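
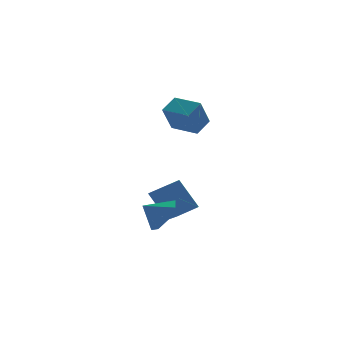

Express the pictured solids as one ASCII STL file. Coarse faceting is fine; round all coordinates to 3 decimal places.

solid 
facet normal -0.390 -0.340 0.856
outer loop
vertex 2.648 1.887 4.311
vertex 1.795 3.057 4.387
vertex 1.905 1.38 3.771
endloop
endfacet
facet normal 0.589 -0.807 -0.052
outer loop
vertex 2.505 1.903 2.453
vertex 2.648 1.887 4.311
vertex 1.905 1.38 3.771
endloop
endfacet
facet normal -0.389 -0.340 0.856
outer loop
vertex 1.905 1.38 3.771
vertex 1.795 3.057 4.387
vertex 1.051 2.549 3.847
endloop
endfacet
facet normal -0.708 -0.484 -0.514
outer loop
vertex 1.051 2.549 3.847
vertex 2.505 1.903 2.453
vertex 1.905 1.38 3.771
endloop
endfacet
facet normal 0.709 0.483 0.514
outer loop
vertex 2.648 1.887 4.311
vertex 2.395 3.58 3.069
vertex 1.795 3.057 4.387
endloop
endfacet
facet normal 0.589 -0.807 -0.052
outer loop
vertex 3.249 2.411 2.993
vertex 2.648 1.887 4.311
vertex 2.505 1.903 2.453
endloop
endfacet
facet normal 0.708 0.484 0.515
outer loop
vertex 3.249 2.411 2.993
vertex 2.395 3.58 3.069
vertex 2.648 1.887 4.311
endloop
endfacet
facet normal -0.589 0.807 0.052
outer loop
vertex 1.795 3.057 4.387
vertex 2.395 3.58 3.069
vertex 1.051 2.549 3.847
endloop
endfacet
facet normal -0.708 -0.483 -0.515
outer loop
vertex 1.652 3.073 2.529
vertex 2.505 1.903 2.453
vertex 1.051 2.549 3.847
endloop
endfacet
facet normal -0.589 0.807 0.052
outer loop
vertex 1.051 2.549 3.847
vertex 2.395 3.58 3.069
vertex 1.652 3.073 2.529
endloop
endfacet
facet normal 0.390 0.340 -0.856
outer loop
vertex 1.652 3.073 2.529
vertex 3.249 2.411 2.993
vertex 2.505 1.903 2.453
endloop
endfacet
facet normal 0.390 0.340 -0.856
outer loop
vertex 2.395 3.58 3.069
vertex 3.249 2.411 2.993
vertex 1.652 3.073 2.529
endloop
endfacet
facet normal -0.380 0.432 0.818
outer loop
vertex 0.615 1.815 -0.778
vertex 1.679 1.993 -0.378
vertex 0.661 3.521 -1.658
endloop
endfacet
facet normal -0.925 -0.154 -0.348
outer loop
vertex 1.341 2.747 -3.122
vertex 0.615 1.815 -0.778
vertex 0.661 3.521 -1.658
endloop
endfacet
facet normal -0.379 0.432 0.818
outer loop
vertex 0.661 3.521 -1.658
vertex 1.679 1.993 -0.378
vertex 1.725 3.698 -1.258
endloop
endfacet
facet normal 0.025 0.888 -0.458
outer loop
vertex 1.725 3.698 -1.258
vertex 1.341 2.747 -3.122
vertex 0.661 3.521 -1.658
endloop
endfacet
facet normal -0.024 -0.888 0.459
outer loop
vertex 0.615 1.815 -0.778
vertex 2.359 1.219 -1.842
vertex 1.679 1.993 -0.378
endloop
endfacet
facet normal -0.925 -0.155 -0.348
outer loop
vertex 1.295 1.042 -2.242
vertex 0.615 1.815 -0.778
vertex 1.341 2.747 -3.122
endloop
endfacet
facet normal -0.024 -0.889 0.458
outer loop
vertex 1.295 1.042 -2.242
vertex 2.359 1.219 -1.842
vertex 0.615 1.815 -0.778
endloop
endfacet
facet normal 0.925 0.155 0.348
outer loop
vertex 1.679 1.993 -0.378
vertex 2.359 1.219 -1.842
vertex 1.725 3.698 -1.258
endloop
endfacet
facet normal 0.024 0.889 -0.458
outer loop
vertex 2.405 2.925 -2.722
vertex 1.341 2.747 -3.122
vertex 1.725 3.698 -1.258
endloop
endfacet
facet normal 0.925 0.155 0.348
outer loop
vertex 1.725 3.698 -1.258
vertex 2.359 1.219 -1.842
vertex 2.405 2.925 -2.722
endloop
endfacet
facet normal 0.380 -0.432 -0.818
outer loop
vertex 2.405 2.925 -2.722
vertex 1.295 1.042 -2.242
vertex 1.341 2.747 -3.122
endloop
endfacet
facet normal 0.379 -0.432 -0.818
outer loop
vertex 2.359 1.219 -1.842
vertex 1.295 1.042 -2.242
vertex 2.405 2.925 -2.722
endloop
endfacet
facet normal 0.822 -0.125 -0.556
outer loop
vertex 1.02 0.4 -0.979
vertex 0.45 0.359 -1.812
vertex 0.911 1.096 -1.297
endloop
endfacet
facet normal -0.101 0.400 0.911
outer loop
vertex 1.02 0.4 -0.979
vertex 0.911 1.096 -1.297
vertex -0.47 0.501 -1.188
endloop
endfacet
facet normal 0.822 -0.126 -0.556
outer loop
vertex 0.911 1.096 -1.297
vertex 0.45 0.359 -1.812
vertex 0.532 1.361 -1.917
endloop
endfacet
facet normal -0.302 0.796 0.525
outer loop
vertex 0.911 1.096 -1.297
vertex 0.532 1.361 -1.917
vertex -0.47 0.501 -1.188
endloop
endfacet
facet normal 0.822 -0.126 -0.556
outer loop
vertex 0.532 1.361 -1.917
vertex 0.45 0.359 -1.812
vertex 0.105 1.039 -2.475
endloop
endfacet
facet normal -0.634 0.772 0.040
outer loop
vertex 0.532 1.361 -1.917
vertex 0.105 1.039 -2.475
vertex -0.47 0.501 -1.188
endloop
endfacet
facet normal 0.821 -0.126 -0.557
outer loop
vertex 0.105 1.039 -2.475
vertex 0.45 0.359 -1.812
vertex -0.12 0.319 -2.644
endloop
endfacet
facet normal -0.903 0.343 -0.260
outer loop
vertex 0.105 1.039 -2.475
vertex -0.12 0.319 -2.644
vertex -0.47 0.501 -1.188
endloop
endfacet
facet normal 0.821 -0.127 -0.556
outer loop
vertex -0.12 0.319 -2.644
vertex 0.45 0.359 -1.812
vertex -0.012 -0.377 -2.326
endloop
endfacet
facet normal -0.951 -0.238 -0.199
outer loop
vertex -0.12 0.319 -2.644
vertex -0.012 -0.377 -2.326
vertex -0.47 0.501 -1.188
endloop
endfacet
facet normal 0.821 -0.126 -0.557
outer loop
vertex -0.012 -0.377 -2.326
vertex 0.45 0.359 -1.812
vertex 0.368 -0.642 -1.706
endloop
endfacet
facet normal -0.749 -0.635 0.188
outer loop
vertex -0.012 -0.377 -2.326
vertex 0.368 -0.642 -1.706
vertex -0.47 0.501 -1.188
endloop
endfacet
facet normal 0.821 -0.126 -0.557
outer loop
vertex 0.368 -0.642 -1.706
vertex 0.45 0.359 -1.812
vertex 0.795 -0.32 -1.149
endloop
endfacet
facet normal -0.417 -0.611 0.673
outer loop
vertex 0.368 -0.642 -1.706
vertex 0.795 -0.32 -1.149
vertex -0.47 0.501 -1.188
endloop
endfacet
facet normal 0.822 -0.125 -0.556
outer loop
vertex 0.795 -0.32 -1.149
vertex 0.45 0.359 -1.812
vertex 1.02 0.4 -0.979
endloop
endfacet
facet normal -0.149 -0.183 0.972
outer loop
vertex 0.795 -0.32 -1.149
vertex 1.02 0.4 -0.979
vertex -0.47 0.501 -1.188
endloop
endfacet

endsolid


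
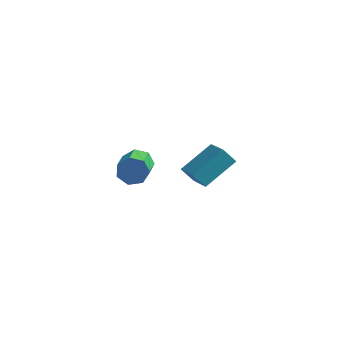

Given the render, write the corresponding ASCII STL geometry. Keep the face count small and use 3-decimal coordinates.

solid 
facet normal -0.652 0.661 -0.371
outer loop
vertex -0.103 1.141 -2.087
vertex 0.844 2.678 -1.015
vertex 0.505 1.306 -2.862
endloop
endfacet
facet normal -0.451 -0.732 -0.510
outer loop
vertex 1.556 0.242 -2.265
vertex -0.103 1.141 -2.087
vertex 0.505 1.306 -2.862
endloop
endfacet
facet normal -0.652 0.661 -0.371
outer loop
vertex 0.505 1.306 -2.862
vertex 0.844 2.678 -1.015
vertex 1.453 2.843 -1.79
endloop
endfacet
facet normal 0.609 0.166 -0.776
outer loop
vertex 1.453 2.843 -1.79
vertex 1.556 0.242 -2.265
vertex 0.505 1.306 -2.862
endloop
endfacet
facet normal -0.609 -0.166 0.776
outer loop
vertex -0.103 1.141 -2.087
vertex 1.895 1.614 -0.418
vertex 0.844 2.678 -1.015
endloop
endfacet
facet normal -0.451 -0.732 -0.511
outer loop
vertex 0.947 0.077 -1.49
vertex -0.103 1.141 -2.087
vertex 1.556 0.242 -2.265
endloop
endfacet
facet normal -0.609 -0.166 0.776
outer loop
vertex 0.947 0.077 -1.49
vertex 1.895 1.614 -0.418
vertex -0.103 1.141 -2.087
endloop
endfacet
facet normal 0.451 0.732 0.510
outer loop
vertex 0.844 2.678 -1.015
vertex 1.895 1.614 -0.418
vertex 1.453 2.843 -1.79
endloop
endfacet
facet normal 0.609 0.166 -0.776
outer loop
vertex 2.503 1.779 -1.193
vertex 1.556 0.242 -2.265
vertex 1.453 2.843 -1.79
endloop
endfacet
facet normal 0.452 0.732 0.510
outer loop
vertex 1.453 2.843 -1.79
vertex 1.895 1.614 -0.418
vertex 2.503 1.779 -1.193
endloop
endfacet
facet normal 0.652 -0.661 0.372
outer loop
vertex 2.503 1.779 -1.193
vertex 0.947 0.077 -1.49
vertex 1.556 0.242 -2.265
endloop
endfacet
facet normal 0.652 -0.661 0.371
outer loop
vertex 1.895 1.614 -0.418
vertex 0.947 0.077 -1.49
vertex 2.503 1.779 -1.193
endloop
endfacet
facet normal -0.284 0.871 -0.401
outer loop
vertex -0.225 -2.386 1.433
vertex -0.615 -2.769 0.877
vertex -0.871 -2.531 1.575
endloop
endfacet
facet normal 0.097 0.442 0.892
outer loop
vertex -0.225 -2.386 1.433
vertex -0.871 -2.531 1.575
vertex 0.386 -4.269 2.299
endloop
endfacet
facet normal 0.096 0.441 0.892
outer loop
vertex 0.386 -4.269 2.299
vertex -0.871 -2.531 1.575
vertex -0.26 -4.413 2.44
endloop
endfacet
facet normal 0.282 -0.872 0.401
outer loop
vertex 0.386 -4.269 2.299
vertex -0.26 -4.413 2.44
vertex -0.005 -4.651 1.743
endloop
endfacet
facet normal -0.283 0.871 -0.401
outer loop
vertex -0.871 -2.531 1.575
vertex -0.615 -2.769 0.877
vertex -1.324 -2.855 1.191
endloop
endfacet
facet normal -0.687 0.108 0.719
outer loop
vertex -0.871 -2.531 1.575
vertex -1.324 -2.855 1.191
vertex -0.26 -4.413 2.44
endloop
endfacet
facet normal -0.686 0.108 0.720
outer loop
vertex -0.26 -4.413 2.44
vertex -1.324 -2.855 1.191
vertex -0.714 -4.737 2.056
endloop
endfacet
facet normal 0.283 -0.871 0.401
outer loop
vertex -0.26 -4.413 2.44
vertex -0.714 -4.737 2.056
vertex -0.005 -4.651 1.743
endloop
endfacet
facet normal -0.283 0.872 -0.400
outer loop
vertex -1.324 -2.855 1.191
vertex -0.615 -2.769 0.877
vertex -1.244 -3.114 0.57
endloop
endfacet
facet normal -0.952 -0.306 0.005
outer loop
vertex -1.324 -2.855 1.191
vertex -1.244 -3.114 0.57
vertex -0.714 -4.737 2.056
endloop
endfacet
facet normal -0.952 -0.306 0.005
outer loop
vertex -0.714 -4.737 2.056
vertex -1.244 -3.114 0.57
vertex -0.634 -4.996 1.436
endloop
endfacet
facet normal 0.283 -0.872 0.401
outer loop
vertex -0.714 -4.737 2.056
vertex -0.634 -4.996 1.436
vertex -0.005 -4.651 1.743
endloop
endfacet
facet normal -0.283 0.872 -0.400
outer loop
vertex -1.244 -3.114 0.57
vertex -0.615 -2.769 0.877
vertex -0.69 -3.113 0.181
endloop
endfacet
facet normal -0.500 -0.490 -0.714
outer loop
vertex -1.244 -3.114 0.57
vertex -0.69 -3.113 0.181
vertex -0.634 -4.996 1.436
endloop
endfacet
facet normal -0.501 -0.490 -0.713
outer loop
vertex -0.634 -4.996 1.436
vertex -0.69 -3.113 0.181
vertex -0.08 -4.996 1.047
endloop
endfacet
facet normal 0.282 -0.871 0.402
outer loop
vertex -0.634 -4.996 1.436
vertex -0.08 -4.996 1.047
vertex -0.005 -4.651 1.743
endloop
endfacet
facet normal -0.283 0.872 -0.400
outer loop
vertex -0.69 -3.113 0.181
vertex -0.615 -2.769 0.877
vertex -0.08 -2.853 0.316
endloop
endfacet
facet normal 0.328 -0.305 -0.894
outer loop
vertex -0.69 -3.113 0.181
vertex -0.08 -2.853 0.316
vertex -0.08 -4.996 1.047
endloop
endfacet
facet normal 0.328 -0.305 -0.894
outer loop
vertex -0.08 -4.996 1.047
vertex -0.08 -2.853 0.316
vertex 0.53 -4.736 1.182
endloop
endfacet
facet normal 0.283 -0.871 0.401
outer loop
vertex -0.08 -4.996 1.047
vertex 0.53 -4.736 1.182
vertex -0.005 -4.651 1.743
endloop
endfacet
facet normal -0.283 0.872 -0.400
outer loop
vertex -0.08 -2.853 0.316
vertex -0.615 -2.769 0.877
vertex 0.127 -2.53 0.873
endloop
endfacet
facet normal 0.909 0.110 -0.402
outer loop
vertex -0.08 -2.853 0.316
vertex 0.127 -2.53 0.873
vertex 0.53 -4.736 1.182
endloop
endfacet
facet normal 0.909 0.110 -0.403
outer loop
vertex 0.53 -4.736 1.182
vertex 0.127 -2.53 0.873
vertex 0.738 -4.412 1.739
endloop
endfacet
facet normal 0.282 -0.871 0.401
outer loop
vertex 0.53 -4.736 1.182
vertex 0.738 -4.412 1.739
vertex -0.005 -4.651 1.743
endloop
endfacet
facet normal -0.283 0.871 -0.402
outer loop
vertex 0.127 -2.53 0.873
vertex -0.615 -2.769 0.877
vertex -0.225 -2.386 1.433
endloop
endfacet
facet normal 0.806 0.443 0.393
outer loop
vertex 0.127 -2.53 0.873
vertex -0.225 -2.386 1.433
vertex 0.738 -4.412 1.739
endloop
endfacet
facet normal 0.806 0.442 0.394
outer loop
vertex 0.738 -4.412 1.739
vertex -0.225 -2.386 1.433
vertex 0.386 -4.269 2.299
endloop
endfacet
facet normal 0.283 -0.872 0.400
outer loop
vertex 0.738 -4.412 1.739
vertex 0.386 -4.269 2.299
vertex -0.005 -4.651 1.743
endloop
endfacet

endsolid


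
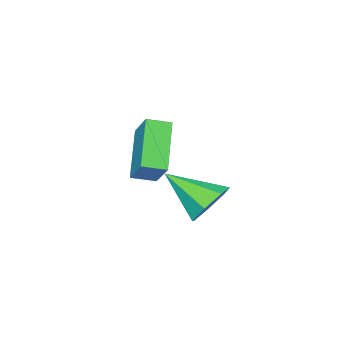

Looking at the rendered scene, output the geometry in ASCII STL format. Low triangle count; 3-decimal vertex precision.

solid 
facet normal -0.265 0.789 -0.555
outer loop
vertex 1.437 1.025 0.538
vertex 0.583 1.015 0.931
vertex 1.353 1.473 1.215
endloop
endfacet
facet normal 0.985 -0.062 0.163
outer loop
vertex 1.437 1.025 0.538
vertex 1.353 1.473 1.215
vertex 1.097 -0.515 2.009
endloop
endfacet
facet normal -0.264 0.788 -0.555
outer loop
vertex 1.353 1.473 1.215
vertex 0.583 1.015 0.931
vertex 0.689 1.576 1.677
endloop
endfacet
facet normal 0.579 0.237 0.780
outer loop
vertex 1.353 1.473 1.215
vertex 0.689 1.576 1.677
vertex 1.097 -0.515 2.009
endloop
endfacet
facet normal -0.265 0.788 -0.555
outer loop
vertex 0.689 1.576 1.677
vertex 0.583 1.015 0.931
vertex -0.055 1.256 1.578
endloop
endfacet
facet normal -0.181 0.120 0.976
outer loop
vertex 0.689 1.576 1.677
vertex -0.055 1.256 1.578
vertex 1.097 -0.515 2.009
endloop
endfacet
facet normal -0.266 0.788 -0.556
outer loop
vertex -0.055 1.256 1.578
vertex 0.583 1.015 0.931
vertex -0.318 0.754 0.992
endloop
endfacet
facet normal -0.727 -0.325 0.605
outer loop
vertex -0.055 1.256 1.578
vertex -0.318 0.754 0.992
vertex 1.097 -0.515 2.009
endloop
endfacet
facet normal -0.266 0.788 -0.556
outer loop
vertex -0.318 0.754 0.992
vertex 0.583 1.015 0.931
vertex 0.097 0.448 0.36
endloop
endfacet
facet normal -0.645 -0.762 -0.054
outer loop
vertex -0.318 0.754 0.992
vertex 0.097 0.448 0.36
vertex 1.097 -0.515 2.009
endloop
endfacet
facet normal -0.266 0.788 -0.556
outer loop
vertex 0.097 0.448 0.36
vertex 0.583 1.015 0.931
vertex 0.878 0.569 0.158
endloop
endfacet
facet normal 0.003 -0.863 -0.506
outer loop
vertex 0.097 0.448 0.36
vertex 0.878 0.569 0.158
vertex 1.097 -0.515 2.009
endloop
endfacet
facet normal -0.265 0.788 -0.556
outer loop
vertex 0.878 0.569 0.158
vertex 0.583 1.015 0.931
vertex 1.437 1.025 0.538
endloop
endfacet
facet normal 0.727 -0.551 -0.409
outer loop
vertex 0.878 0.569 0.158
vertex 1.437 1.025 0.538
vertex 1.097 -0.515 2.009
endloop
endfacet
facet normal -0.573 -0.459 0.679
outer loop
vertex -0.517 -2.971 3.187
vertex -1.221 -2.421 2.965
vertex -0.942 -3.917 2.188
endloop
endfacet
facet normal 0.765 -0.598 0.241
outer loop
vertex 0.301 -2.919 0.715
vertex -0.517 -2.971 3.187
vertex -0.942 -3.917 2.188
endloop
endfacet
facet normal -0.573 -0.459 0.679
outer loop
vertex -0.942 -3.917 2.188
vertex -1.221 -2.421 2.965
vertex -1.646 -3.367 1.966
endloop
endfacet
facet normal -0.295 -0.657 -0.694
outer loop
vertex -1.646 -3.367 1.966
vertex 0.301 -2.919 0.715
vertex -0.942 -3.917 2.188
endloop
endfacet
facet normal 0.295 0.657 0.694
outer loop
vertex -0.517 -2.971 3.187
vertex 0.022 -1.423 1.492
vertex -1.221 -2.421 2.965
endloop
endfacet
facet normal 0.765 -0.598 0.241
outer loop
vertex 0.726 -1.973 1.714
vertex -0.517 -2.971 3.187
vertex 0.301 -2.919 0.715
endloop
endfacet
facet normal 0.295 0.657 0.694
outer loop
vertex 0.726 -1.973 1.714
vertex 0.022 -1.423 1.492
vertex -0.517 -2.971 3.187
endloop
endfacet
facet normal -0.765 0.598 -0.241
outer loop
vertex -1.221 -2.421 2.965
vertex 0.022 -1.423 1.492
vertex -1.646 -3.367 1.966
endloop
endfacet
facet normal -0.295 -0.657 -0.694
outer loop
vertex -0.403 -2.369 0.493
vertex 0.301 -2.919 0.715
vertex -1.646 -3.367 1.966
endloop
endfacet
facet normal -0.765 0.598 -0.241
outer loop
vertex -1.646 -3.367 1.966
vertex 0.022 -1.423 1.492
vertex -0.403 -2.369 0.493
endloop
endfacet
facet normal 0.573 0.459 -0.679
outer loop
vertex -0.403 -2.369 0.493
vertex 0.726 -1.973 1.714
vertex 0.301 -2.919 0.715
endloop
endfacet
facet normal 0.573 0.459 -0.679
outer loop
vertex 0.022 -1.423 1.492
vertex 0.726 -1.973 1.714
vertex -0.403 -2.369 0.493
endloop
endfacet

endsolid


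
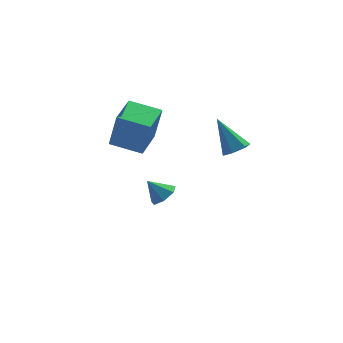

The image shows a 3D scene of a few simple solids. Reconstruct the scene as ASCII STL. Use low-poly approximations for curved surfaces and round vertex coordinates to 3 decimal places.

solid 
facet normal -0.831 0.517 0.205
outer loop
vertex -3.33 2.801 3.147
vertex -2.391 4.301 3.168
vertex -3.652 3.028 1.268
endloop
endfacet
facet normal -0.531 -0.847 -0.011
outer loop
vertex -2.289 2.179 0.932
vertex -3.33 2.801 3.147
vertex -3.652 3.028 1.268
endloop
endfacet
facet normal -0.831 0.518 0.204
outer loop
vertex -3.652 3.028 1.268
vertex -2.391 4.301 3.168
vertex -2.712 4.528 1.288
endloop
endfacet
facet normal -0.168 0.118 -0.979
outer loop
vertex -2.712 4.528 1.288
vertex -2.289 2.179 0.932
vertex -3.652 3.028 1.268
endloop
endfacet
facet normal 0.167 -0.119 0.979
outer loop
vertex -3.33 2.801 3.147
vertex -1.028 3.452 2.832
vertex -2.391 4.301 3.168
endloop
endfacet
facet normal -0.531 -0.847 -0.012
outer loop
vertex -1.968 1.952 2.812
vertex -3.33 2.801 3.147
vertex -2.289 2.179 0.932
endloop
endfacet
facet normal 0.167 -0.118 0.979
outer loop
vertex -1.968 1.952 2.812
vertex -1.028 3.452 2.832
vertex -3.33 2.801 3.147
endloop
endfacet
facet normal 0.531 0.847 0.012
outer loop
vertex -2.391 4.301 3.168
vertex -1.028 3.452 2.832
vertex -2.712 4.528 1.288
endloop
endfacet
facet normal -0.167 0.118 -0.979
outer loop
vertex -1.35 3.679 0.953
vertex -2.289 2.179 0.932
vertex -2.712 4.528 1.288
endloop
endfacet
facet normal 0.531 0.847 0.011
outer loop
vertex -2.712 4.528 1.288
vertex -1.028 3.452 2.832
vertex -1.35 3.679 0.953
endloop
endfacet
facet normal 0.831 -0.517 -0.204
outer loop
vertex -1.35 3.679 0.953
vertex -1.968 1.952 2.812
vertex -2.289 2.179 0.932
endloop
endfacet
facet normal 0.831 -0.518 -0.205
outer loop
vertex -1.028 3.452 2.832
vertex -1.968 1.952 2.812
vertex -1.35 3.679 0.953
endloop
endfacet
facet normal 0.588 -0.293 -0.754
outer loop
vertex -0.586 3.15 -2.764
vertex -0.94 3.636 -3.229
vertex -0.327 3.755 -2.797
endloop
endfacet
facet normal 0.320 -0.086 0.944
outer loop
vertex -0.586 3.15 -2.764
vertex -0.327 3.755 -2.797
vertex -1.64 3.984 -2.331
endloop
endfacet
facet normal 0.588 -0.293 -0.754
outer loop
vertex -0.327 3.755 -2.797
vertex -0.94 3.636 -3.229
vertex -0.529 4.27 -3.155
endloop
endfacet
facet normal 0.356 0.623 0.696
outer loop
vertex -0.327 3.755 -2.797
vertex -0.529 4.27 -3.155
vertex -1.64 3.984 -2.331
endloop
endfacet
facet normal 0.588 -0.293 -0.754
outer loop
vertex -0.529 4.27 -3.155
vertex -0.94 3.636 -3.229
vertex -1.041 4.308 -3.569
endloop
endfacet
facet normal -0.096 0.973 0.208
outer loop
vertex -0.529 4.27 -3.155
vertex -1.041 4.308 -3.569
vertex -1.64 3.984 -2.331
endloop
endfacet
facet normal 0.586 -0.294 -0.755
outer loop
vertex -1.041 4.308 -3.569
vertex -0.94 3.636 -3.229
vertex -1.478 3.839 -3.726
endloop
endfacet
facet normal -0.697 0.701 -0.154
outer loop
vertex -1.041 4.308 -3.569
vertex -1.478 3.839 -3.726
vertex -1.64 3.984 -2.331
endloop
endfacet
facet normal 0.587 -0.293 -0.755
outer loop
vertex -1.478 3.839 -3.726
vertex -0.94 3.636 -3.229
vertex -1.509 3.217 -3.509
endloop
endfacet
facet normal -0.993 0.009 -0.116
outer loop
vertex -1.478 3.839 -3.726
vertex -1.509 3.217 -3.509
vertex -1.64 3.984 -2.331
endloop
endfacet
facet normal 0.587 -0.294 -0.754
outer loop
vertex -1.509 3.217 -3.509
vertex -0.94 3.636 -3.229
vertex -1.113 2.91 -3.081
endloop
endfacet
facet normal -0.763 -0.578 0.291
outer loop
vertex -1.509 3.217 -3.509
vertex -1.113 2.91 -3.081
vertex -1.64 3.984 -2.331
endloop
endfacet
facet normal 0.587 -0.294 -0.754
outer loop
vertex -1.113 2.91 -3.081
vertex -0.94 3.636 -3.229
vertex -0.586 3.15 -2.764
endloop
endfacet
facet normal -0.177 -0.620 0.764
outer loop
vertex -1.113 2.91 -3.081
vertex -0.586 3.15 -2.764
vertex -1.64 3.984 -2.331
endloop
endfacet
facet normal 0.328 -0.524 -0.785
outer loop
vertex 1.581 -1.047 2.817
vertex 1.304 -0.581 2.39
vertex 1.953 -0.504 2.61
endloop
endfacet
facet normal 0.642 -0.153 0.751
outer loop
vertex 1.581 -1.047 2.817
vertex 1.953 -0.504 2.61
vertex 0.676 0.421 3.89
endloop
endfacet
facet normal 0.328 -0.524 -0.785
outer loop
vertex 1.953 -0.504 2.61
vertex 1.304 -0.581 2.39
vertex 1.676 -0.038 2.183
endloop
endfacet
facet normal 0.718 0.652 0.245
outer loop
vertex 1.953 -0.504 2.61
vertex 1.676 -0.038 2.183
vertex 0.676 0.421 3.89
endloop
endfacet
facet normal 0.328 -0.524 -0.786
outer loop
vertex 1.676 -0.038 2.183
vertex 1.304 -0.581 2.39
vertex 1.026 -0.115 1.963
endloop
endfacet
facet normal -0.022 0.962 -0.272
outer loop
vertex 1.676 -0.038 2.183
vertex 1.026 -0.115 1.963
vertex 0.676 0.421 3.89
endloop
endfacet
facet normal 0.328 -0.524 -0.786
outer loop
vertex 1.026 -0.115 1.963
vertex 1.304 -0.581 2.39
vertex 0.654 -0.658 2.17
endloop
endfacet
facet normal -0.838 0.467 -0.282
outer loop
vertex 1.026 -0.115 1.963
vertex 0.654 -0.658 2.17
vertex 0.676 0.421 3.89
endloop
endfacet
facet normal 0.328 -0.525 -0.785
outer loop
vertex 0.654 -0.658 2.17
vertex 1.304 -0.581 2.39
vertex 0.931 -1.124 2.597
endloop
endfacet
facet normal -0.914 -0.338 0.224
outer loop
vertex 0.654 -0.658 2.17
vertex 0.931 -1.124 2.597
vertex 0.676 0.421 3.89
endloop
endfacet
facet normal 0.328 -0.525 -0.785
outer loop
vertex 0.931 -1.124 2.597
vertex 1.304 -0.581 2.39
vertex 1.581 -1.047 2.817
endloop
endfacet
facet normal -0.174 -0.649 0.741
outer loop
vertex 0.931 -1.124 2.597
vertex 1.581 -1.047 2.817
vertex 0.676 0.421 3.89
endloop
endfacet

endsolid


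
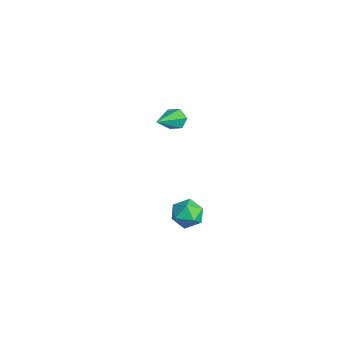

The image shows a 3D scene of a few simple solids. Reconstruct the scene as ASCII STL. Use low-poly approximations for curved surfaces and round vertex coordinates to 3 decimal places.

solid 
facet normal -0.603 0.588 -0.538
outer loop
vertex -1.625 3.568 1.171
vertex -2.08 3.384 1.48
vertex -1.781 3.849 1.653
endloop
endfacet
facet normal 0.869 0.494 -0.007
outer loop
vertex -1.625 3.568 1.171
vertex -1.781 3.849 1.653
vertex -0.8 2.136 2.62
endloop
endfacet
facet normal -0.604 0.588 -0.537
outer loop
vertex -1.781 3.849 1.653
vertex -2.08 3.384 1.48
vertex -2.236 3.665 1.963
endloop
endfacet
facet normal 0.279 0.588 0.759
outer loop
vertex -1.781 3.849 1.653
vertex -2.236 3.665 1.963
vertex -0.8 2.136 2.62
endloop
endfacet
facet normal -0.604 0.588 -0.537
outer loop
vertex -2.236 3.665 1.963
vertex -2.08 3.384 1.48
vertex -2.535 3.199 1.789
endloop
endfacet
facet normal -0.453 -0.042 0.891
outer loop
vertex -2.236 3.665 1.963
vertex -2.535 3.199 1.789
vertex -0.8 2.136 2.62
endloop
endfacet
facet normal -0.604 0.588 -0.537
outer loop
vertex -2.535 3.199 1.789
vertex -2.08 3.384 1.48
vertex -2.379 2.918 1.306
endloop
endfacet
facet normal -0.591 -0.766 0.255
outer loop
vertex -2.535 3.199 1.789
vertex -2.379 2.918 1.306
vertex -0.8 2.136 2.62
endloop
endfacet
facet normal -0.603 0.588 -0.538
outer loop
vertex -2.379 2.918 1.306
vertex -2.08 3.384 1.48
vertex -1.924 3.102 0.997
endloop
endfacet
facet normal 0.000 -0.859 -0.512
outer loop
vertex -2.379 2.918 1.306
vertex -1.924 3.102 0.997
vertex -0.8 2.136 2.62
endloop
endfacet
facet normal -0.603 0.588 -0.538
outer loop
vertex -1.924 3.102 0.997
vertex -2.08 3.384 1.48
vertex -1.625 3.568 1.171
endloop
endfacet
facet normal 0.731 -0.229 -0.643
outer loop
vertex -1.924 3.102 0.997
vertex -1.625 3.568 1.171
vertex -0.8 2.136 2.62
endloop
endfacet
facet normal 0.161 0.980 -0.114
outer loop
vertex -0.158 3.992 -4.356
vertex -0.948 4.146 -4.148
vertex -0.361 4.118 -3.561
endloop
endfacet
facet normal 0.757 0.647 0.091
outer loop
vertex -0.158 3.992 -4.356
vertex -0.361 4.118 -3.561
vertex 0.176 3.518 -3.762
endloop
endfacet
facet normal 0.907 0.145 -0.395
outer loop
vertex -0.158 3.992 -4.356
vertex 0.176 3.518 -3.762
vertex -0.079 3.174 -4.474
endloop
endfacet
facet normal 0.404 0.169 -0.899
outer loop
vertex -0.158 3.992 -4.356
vertex -0.079 3.174 -4.474
vertex -0.773 3.562 -4.713
endloop
endfacet
facet normal -0.058 0.685 -0.726
outer loop
vertex -0.158 3.992 -4.356
vertex -0.773 3.562 -4.713
vertex -0.948 4.146 -4.148
endloop
endfacet
facet normal 0.625 0.321 0.712
outer loop
vertex 0.176 3.518 -3.762
vertex -0.361 4.118 -3.561
vertex -0.407 3.378 -3.187
endloop
endfacet
facet normal -0.340 0.860 0.381
outer loop
vertex -0.361 4.118 -3.561
vertex -0.948 4.146 -4.148
vertex -1.101 3.766 -3.426
endloop
endfacet
facet normal -0.694 0.383 -0.610
outer loop
vertex -0.948 4.146 -4.148
vertex -0.773 3.562 -4.713
vertex -1.356 3.422 -4.138
endloop
endfacet
facet normal 0.053 -0.453 -0.890
outer loop
vertex -0.773 3.562 -4.713
vertex -0.079 3.174 -4.474
vertex -0.819 2.822 -4.339
endloop
endfacet
facet normal 0.868 -0.490 -0.074
outer loop
vertex -0.079 3.174 -4.474
vertex 0.176 3.518 -3.762
vertex -0.232 2.794 -3.752
endloop
endfacet
facet normal -0.404 -0.169 0.899
outer loop
vertex -1.022 2.948 -3.544
vertex -0.407 3.378 -3.187
vertex -1.101 3.766 -3.426
endloop
endfacet
facet normal -0.907 -0.145 0.395
outer loop
vertex -1.022 2.948 -3.544
vertex -1.101 3.766 -3.426
vertex -1.356 3.422 -4.138
endloop
endfacet
facet normal -0.757 -0.647 -0.091
outer loop
vertex -1.022 2.948 -3.544
vertex -1.356 3.422 -4.138
vertex -0.819 2.822 -4.339
endloop
endfacet
facet normal -0.161 -0.980 0.114
outer loop
vertex -1.022 2.948 -3.544
vertex -0.819 2.822 -4.339
vertex -0.232 2.794 -3.752
endloop
endfacet
facet normal 0.058 -0.685 0.726
outer loop
vertex -1.022 2.948 -3.544
vertex -0.232 2.794 -3.752
vertex -0.407 3.378 -3.187
endloop
endfacet
facet normal -0.053 0.453 0.890
outer loop
vertex -1.101 3.766 -3.426
vertex -0.407 3.378 -3.187
vertex -0.361 4.118 -3.561
endloop
endfacet
facet normal -0.868 0.490 0.074
outer loop
vertex -1.356 3.422 -4.138
vertex -1.101 3.766 -3.426
vertex -0.948 4.146 -4.148
endloop
endfacet
facet normal -0.625 -0.321 -0.712
outer loop
vertex -0.819 2.822 -4.339
vertex -1.356 3.422 -4.138
vertex -0.773 3.562 -4.713
endloop
endfacet
facet normal 0.340 -0.860 -0.381
outer loop
vertex -0.232 2.794 -3.752
vertex -0.819 2.822 -4.339
vertex -0.079 3.174 -4.474
endloop
endfacet
facet normal 0.694 -0.383 0.610
outer loop
vertex -0.407 3.378 -3.187
vertex -0.232 2.794 -3.752
vertex 0.176 3.518 -3.762
endloop
endfacet

endsolid


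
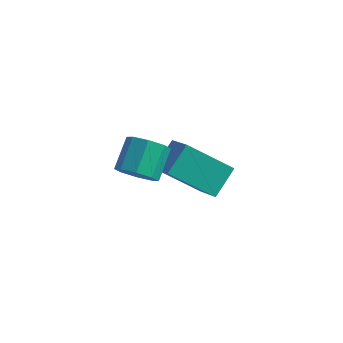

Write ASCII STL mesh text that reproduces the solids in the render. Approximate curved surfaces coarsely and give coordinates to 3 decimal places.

solid 
facet normal -0.595 0.557 -0.580
outer loop
vertex 2.781 3.694 0.774
vertex 4.376 4.199 -0.377
vertex 2.551 2.632 -0.011
endloop
endfacet
facet normal -0.786 -0.249 0.567
outer loop
vertex 3.544 1.701 0.957
vertex 2.781 3.694 0.774
vertex 2.551 2.632 -0.011
endloop
endfacet
facet normal -0.595 0.557 -0.580
outer loop
vertex 2.551 2.632 -0.011
vertex 4.376 4.199 -0.377
vertex 4.146 3.137 -1.162
endloop
endfacet
facet normal -0.172 -0.792 -0.586
outer loop
vertex 4.146 3.137 -1.162
vertex 3.544 1.701 0.957
vertex 2.551 2.632 -0.011
endloop
endfacet
facet normal 0.172 0.792 0.586
outer loop
vertex 2.781 3.694 0.774
vertex 5.369 3.268 0.591
vertex 4.376 4.199 -0.377
endloop
endfacet
facet normal -0.786 -0.249 0.567
outer loop
vertex 3.774 2.763 1.742
vertex 2.781 3.694 0.774
vertex 3.544 1.701 0.957
endloop
endfacet
facet normal 0.172 0.792 0.586
outer loop
vertex 3.774 2.763 1.742
vertex 5.369 3.268 0.591
vertex 2.781 3.694 0.774
endloop
endfacet
facet normal 0.786 0.249 -0.567
outer loop
vertex 4.376 4.199 -0.377
vertex 5.369 3.268 0.591
vertex 4.146 3.137 -1.162
endloop
endfacet
facet normal -0.172 -0.792 -0.586
outer loop
vertex 5.139 2.206 -0.194
vertex 3.544 1.701 0.957
vertex 4.146 3.137 -1.162
endloop
endfacet
facet normal 0.786 0.249 -0.567
outer loop
vertex 4.146 3.137 -1.162
vertex 5.369 3.268 0.591
vertex 5.139 2.206 -0.194
endloop
endfacet
facet normal 0.595 -0.557 0.580
outer loop
vertex 5.139 2.206 -0.194
vertex 3.774 2.763 1.742
vertex 3.544 1.701 0.957
endloop
endfacet
facet normal 0.595 -0.557 0.580
outer loop
vertex 5.369 3.268 0.591
vertex 3.774 2.763 1.742
vertex 5.139 2.206 -0.194
endloop
endfacet
facet normal 0.043 -0.807 -0.588
outer loop
vertex 4.259 -0.991 3.503
vertex 3.588 -0.793 3.182
vertex 4.329 -0.644 3.032
endloop
endfacet
facet normal 0.992 -0.035 0.121
outer loop
vertex 4.259 -0.991 3.503
vertex 4.329 -0.644 3.032
vertex 4.202 0.074 4.28
endloop
endfacet
facet normal 0.992 -0.035 0.121
outer loop
vertex 4.202 0.074 4.28
vertex 4.329 -0.644 3.032
vertex 4.272 0.421 3.809
endloop
endfacet
facet normal -0.043 0.807 0.588
outer loop
vertex 4.202 0.074 4.28
vertex 4.272 0.421 3.809
vertex 3.532 0.273 3.958
endloop
endfacet
facet normal 0.043 -0.807 -0.589
outer loop
vertex 4.329 -0.644 3.032
vertex 3.588 -0.793 3.182
vertex 3.965 -0.384 2.649
endloop
endfacet
facet normal 0.785 0.392 -0.480
outer loop
vertex 4.329 -0.644 3.032
vertex 3.965 -0.384 2.649
vertex 4.272 0.421 3.809
endloop
endfacet
facet normal 0.785 0.392 -0.480
outer loop
vertex 4.272 0.421 3.809
vertex 3.965 -0.384 2.649
vertex 3.908 0.682 3.426
endloop
endfacet
facet normal -0.042 0.806 0.590
outer loop
vertex 4.272 0.421 3.809
vertex 3.908 0.682 3.426
vertex 3.532 0.273 3.958
endloop
endfacet
facet normal 0.044 -0.807 -0.589
outer loop
vertex 3.965 -0.384 2.649
vertex 3.588 -0.793 3.182
vertex 3.381 -0.363 2.577
endloop
endfacet
facet normal 0.120 0.589 -0.799
outer loop
vertex 3.965 -0.384 2.649
vertex 3.381 -0.363 2.577
vertex 3.908 0.682 3.426
endloop
endfacet
facet normal 0.119 0.589 -0.799
outer loop
vertex 3.908 0.682 3.426
vertex 3.381 -0.363 2.577
vertex 3.324 0.702 3.354
endloop
endfacet
facet normal -0.045 0.807 0.589
outer loop
vertex 3.908 0.682 3.426
vertex 3.324 0.702 3.354
vertex 3.532 0.273 3.958
endloop
endfacet
facet normal 0.043 -0.807 -0.589
outer loop
vertex 3.381 -0.363 2.577
vertex 3.588 -0.793 3.182
vertex 2.918 -0.594 2.86
endloop
endfacet
facet normal -0.618 0.442 -0.651
outer loop
vertex 3.381 -0.363 2.577
vertex 2.918 -0.594 2.86
vertex 3.324 0.702 3.354
endloop
endfacet
facet normal -0.618 0.442 -0.651
outer loop
vertex 3.324 0.702 3.354
vertex 2.918 -0.594 2.86
vertex 2.861 0.471 3.637
endloop
endfacet
facet normal -0.043 0.807 0.588
outer loop
vertex 3.324 0.702 3.354
vertex 2.861 0.471 3.637
vertex 3.532 0.273 3.958
endloop
endfacet
facet normal 0.043 -0.807 -0.588
outer loop
vertex 2.918 -0.594 2.86
vertex 3.588 -0.793 3.182
vertex 2.848 -0.941 3.331
endloop
endfacet
facet normal -0.992 0.035 -0.121
outer loop
vertex 2.918 -0.594 2.86
vertex 2.848 -0.941 3.331
vertex 2.861 0.471 3.637
endloop
endfacet
facet normal -0.992 0.035 -0.121
outer loop
vertex 2.861 0.471 3.637
vertex 2.848 -0.941 3.331
vertex 2.791 0.124 4.108
endloop
endfacet
facet normal -0.043 0.807 0.588
outer loop
vertex 2.861 0.471 3.637
vertex 2.791 0.124 4.108
vertex 3.532 0.273 3.958
endloop
endfacet
facet normal 0.042 -0.806 -0.590
outer loop
vertex 2.848 -0.941 3.331
vertex 3.588 -0.793 3.182
vertex 3.212 -1.202 3.714
endloop
endfacet
facet normal -0.785 -0.392 0.479
outer loop
vertex 2.848 -0.941 3.331
vertex 3.212 -1.202 3.714
vertex 2.791 0.124 4.108
endloop
endfacet
facet normal -0.785 -0.392 0.480
outer loop
vertex 2.791 0.124 4.108
vertex 3.212 -1.202 3.714
vertex 3.155 -0.136 4.491
endloop
endfacet
facet normal -0.043 0.807 0.589
outer loop
vertex 2.791 0.124 4.108
vertex 3.155 -0.136 4.491
vertex 3.532 0.273 3.958
endloop
endfacet
facet normal 0.045 -0.807 -0.589
outer loop
vertex 3.212 -1.202 3.714
vertex 3.588 -0.793 3.182
vertex 3.796 -1.222 3.786
endloop
endfacet
facet normal -0.119 -0.589 0.799
outer loop
vertex 3.212 -1.202 3.714
vertex 3.796 -1.222 3.786
vertex 3.155 -0.136 4.491
endloop
endfacet
facet normal -0.120 -0.589 0.799
outer loop
vertex 3.155 -0.136 4.491
vertex 3.796 -1.222 3.786
vertex 3.739 -0.157 4.563
endloop
endfacet
facet normal -0.044 0.807 0.589
outer loop
vertex 3.155 -0.136 4.491
vertex 3.739 -0.157 4.563
vertex 3.532 0.273 3.958
endloop
endfacet
facet normal 0.043 -0.807 -0.588
outer loop
vertex 3.796 -1.222 3.786
vertex 3.588 -0.793 3.182
vertex 4.259 -0.991 3.503
endloop
endfacet
facet normal 0.618 -0.442 0.651
outer loop
vertex 3.796 -1.222 3.786
vertex 4.259 -0.991 3.503
vertex 3.739 -0.157 4.563
endloop
endfacet
facet normal 0.618 -0.442 0.651
outer loop
vertex 3.739 -0.157 4.563
vertex 4.259 -0.991 3.503
vertex 4.202 0.074 4.28
endloop
endfacet
facet normal -0.043 0.807 0.589
outer loop
vertex 3.739 -0.157 4.563
vertex 4.202 0.074 4.28
vertex 3.532 0.273 3.958
endloop
endfacet

endsolid


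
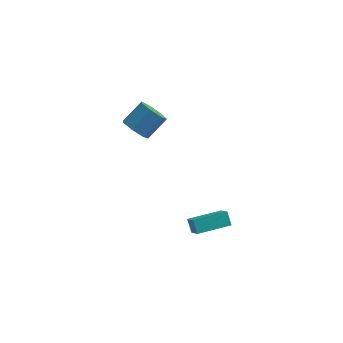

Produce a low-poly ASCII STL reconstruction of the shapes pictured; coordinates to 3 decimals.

solid 
facet normal -0.548 -0.548 -0.632
outer loop
vertex -3.192 2.449 1.072
vertex -3.791 3.19 0.949
vertex -2.999 2.971 0.452
endloop
endfacet
facet normal 0.804 -0.554 -0.216
outer loop
vertex -3.192 2.449 1.072
vertex -2.999 2.971 0.452
vertex -2.271 3.37 2.133
endloop
endfacet
facet normal 0.804 -0.554 -0.216
outer loop
vertex -2.271 3.37 2.133
vertex -2.999 2.971 0.452
vertex -2.078 3.892 1.513
endloop
endfacet
facet normal 0.549 0.548 0.632
outer loop
vertex -2.271 3.37 2.133
vertex -2.078 3.892 1.513
vertex -2.869 4.11 2.011
endloop
endfacet
facet normal -0.548 -0.548 -0.632
outer loop
vertex -2.999 2.971 0.452
vertex -3.791 3.19 0.949
vertex -3.402 3.658 0.206
endloop
endfacet
facet normal 0.682 0.144 -0.717
outer loop
vertex -2.999 2.971 0.452
vertex -3.402 3.658 0.206
vertex -2.078 3.892 1.513
endloop
endfacet
facet normal 0.682 0.145 -0.717
outer loop
vertex -2.078 3.892 1.513
vertex -3.402 3.658 0.206
vertex -2.481 4.578 1.268
endloop
endfacet
facet normal 0.549 0.548 0.632
outer loop
vertex -2.078 3.892 1.513
vertex -2.481 4.578 1.268
vertex -2.869 4.11 2.011
endloop
endfacet
facet normal -0.548 -0.548 -0.632
outer loop
vertex -3.402 3.658 0.206
vertex -3.791 3.19 0.949
vertex -4.098 3.992 0.52
endloop
endfacet
facet normal 0.047 0.734 -0.677
outer loop
vertex -3.402 3.658 0.206
vertex -4.098 3.992 0.52
vertex -2.481 4.578 1.268
endloop
endfacet
facet normal 0.047 0.734 -0.677
outer loop
vertex -2.481 4.578 1.268
vertex -4.098 3.992 0.52
vertex -3.177 4.912 1.582
endloop
endfacet
facet normal 0.548 0.548 0.632
outer loop
vertex -2.481 4.578 1.268
vertex -3.177 4.912 1.582
vertex -2.869 4.11 2.011
endloop
endfacet
facet normal -0.548 -0.548 -0.632
outer loop
vertex -4.098 3.992 0.52
vertex -3.791 3.19 0.949
vertex -4.562 3.722 1.157
endloop
endfacet
facet normal -0.624 0.771 -0.127
outer loop
vertex -4.098 3.992 0.52
vertex -4.562 3.722 1.157
vertex -3.177 4.912 1.582
endloop
endfacet
facet normal -0.624 0.771 -0.127
outer loop
vertex -3.177 4.912 1.582
vertex -4.562 3.722 1.157
vertex -3.641 4.642 2.219
endloop
endfacet
facet normal 0.548 0.548 0.632
outer loop
vertex -3.177 4.912 1.582
vertex -3.641 4.642 2.219
vertex -2.869 4.11 2.011
endloop
endfacet
facet normal -0.548 -0.548 -0.632
outer loop
vertex -4.562 3.722 1.157
vertex -3.791 3.19 0.949
vertex -4.445 3.051 1.637
endloop
endfacet
facet normal -0.824 0.227 0.518
outer loop
vertex -4.562 3.722 1.157
vertex -4.445 3.051 1.637
vertex -3.641 4.642 2.219
endloop
endfacet
facet normal -0.825 0.227 0.518
outer loop
vertex -3.641 4.642 2.219
vertex -4.445 3.051 1.637
vertex -3.524 3.972 2.699
endloop
endfacet
facet normal 0.548 0.548 0.632
outer loop
vertex -3.641 4.642 2.219
vertex -3.524 3.972 2.699
vertex -2.869 4.11 2.011
endloop
endfacet
facet normal -0.548 -0.548 -0.632
outer loop
vertex -4.445 3.051 1.637
vertex -3.791 3.19 0.949
vertex -3.836 2.485 1.599
endloop
endfacet
facet normal -0.405 -0.487 0.774
outer loop
vertex -4.445 3.051 1.637
vertex -3.836 2.485 1.599
vertex -3.524 3.972 2.699
endloop
endfacet
facet normal -0.405 -0.487 0.774
outer loop
vertex -3.524 3.972 2.699
vertex -3.836 2.485 1.599
vertex -2.915 3.405 2.661
endloop
endfacet
facet normal 0.549 0.547 0.632
outer loop
vertex -3.524 3.972 2.699
vertex -2.915 3.405 2.661
vertex -2.869 4.11 2.011
endloop
endfacet
facet normal -0.548 -0.548 -0.632
outer loop
vertex -3.836 2.485 1.599
vertex -3.791 3.19 0.949
vertex -3.192 2.449 1.072
endloop
endfacet
facet normal 0.319 -0.836 0.447
outer loop
vertex -3.836 2.485 1.599
vertex -3.192 2.449 1.072
vertex -2.915 3.405 2.661
endloop
endfacet
facet normal 0.321 -0.835 0.447
outer loop
vertex -2.915 3.405 2.661
vertex -3.192 2.449 1.072
vertex -2.271 3.37 2.133
endloop
endfacet
facet normal 0.548 0.547 0.632
outer loop
vertex -2.915 3.405 2.661
vertex -2.271 3.37 2.133
vertex -2.869 4.11 2.011
endloop
endfacet
facet normal -0.872 -0.487 -0.036
outer loop
vertex 0.931 -4.378 -0.308
vertex 0.621 -3.871 0.341
vertex 0.477 -3.499 -1.211
endloop
endfacet
facet normal 0.352 -0.576 -0.738
outer loop
vertex 2.179 -2.549 -1.141
vertex 0.931 -4.378 -0.308
vertex 0.477 -3.499 -1.211
endloop
endfacet
facet normal -0.873 -0.486 -0.036
outer loop
vertex 0.477 -3.499 -1.211
vertex 0.621 -3.871 0.341
vertex 0.168 -2.992 -0.562
endloop
endfacet
facet normal -0.339 0.656 -0.674
outer loop
vertex 0.168 -2.992 -0.562
vertex 2.179 -2.549 -1.141
vertex 0.477 -3.499 -1.211
endloop
endfacet
facet normal 0.339 -0.656 0.674
outer loop
vertex 0.931 -4.378 -0.308
vertex 2.323 -2.921 0.411
vertex 0.621 -3.871 0.341
endloop
endfacet
facet normal 0.352 -0.576 -0.738
outer loop
vertex 2.632 -3.428 -0.238
vertex 0.931 -4.378 -0.308
vertex 2.179 -2.549 -1.141
endloop
endfacet
facet normal 0.339 -0.656 0.674
outer loop
vertex 2.632 -3.428 -0.238
vertex 2.323 -2.921 0.411
vertex 0.931 -4.378 -0.308
endloop
endfacet
facet normal -0.352 0.576 0.738
outer loop
vertex 0.621 -3.871 0.341
vertex 2.323 -2.921 0.411
vertex 0.168 -2.992 -0.562
endloop
endfacet
facet normal -0.339 0.656 -0.674
outer loop
vertex 1.869 -2.042 -0.492
vertex 2.179 -2.549 -1.141
vertex 0.168 -2.992 -0.562
endloop
endfacet
facet normal -0.352 0.576 0.738
outer loop
vertex 0.168 -2.992 -0.562
vertex 2.323 -2.921 0.411
vertex 1.869 -2.042 -0.492
endloop
endfacet
facet normal 0.873 0.487 0.036
outer loop
vertex 1.869 -2.042 -0.492
vertex 2.632 -3.428 -0.238
vertex 2.179 -2.549 -1.141
endloop
endfacet
facet normal 0.873 0.487 0.035
outer loop
vertex 2.323 -2.921 0.411
vertex 2.632 -3.428 -0.238
vertex 1.869 -2.042 -0.492
endloop
endfacet

endsolid


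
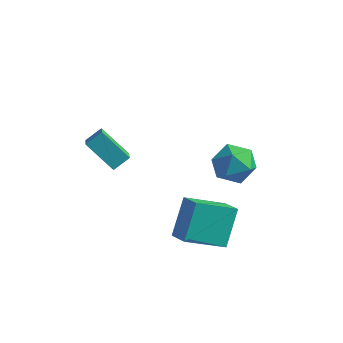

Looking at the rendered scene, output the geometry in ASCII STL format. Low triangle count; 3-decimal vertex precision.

solid 
facet normal -0.099 0.830 0.548
outer loop
vertex 1.002 4.614 0.356
vertex 0.593 4.022 1.179
vertex 1.671 4.194 1.113
endloop
endfacet
facet normal 0.450 0.888 0.095
outer loop
vertex 1.002 4.614 0.356
vertex 1.671 4.194 1.113
vertex 1.953 4.164 0.057
endloop
endfacet
facet normal 0.199 0.799 -0.568
outer loop
vertex 1.002 4.614 0.356
vertex 1.953 4.164 0.057
vertex 1.05 3.973 -0.529
endloop
endfacet
facet normal -0.504 0.686 -0.524
outer loop
vertex 1.002 4.614 0.356
vertex 1.05 3.973 -0.529
vertex 0.209 3.886 0.165
endloop
endfacet
facet normal -0.688 0.706 0.166
outer loop
vertex 1.002 4.614 0.356
vertex 0.209 3.886 0.165
vertex 0.593 4.022 1.179
endloop
endfacet
facet normal 0.906 0.355 0.232
outer loop
vertex 1.953 4.164 0.057
vertex 1.671 4.194 1.113
vertex 2.131 3.294 0.695
endloop
endfacet
facet normal 0.017 0.263 0.965
outer loop
vertex 1.671 4.194 1.113
vertex 0.593 4.022 1.179
vertex 1.29 3.207 1.389
endloop
endfacet
facet normal -0.936 0.062 0.346
outer loop
vertex 0.593 4.022 1.179
vertex 0.209 3.886 0.165
vertex 0.387 3.016 0.803
endloop
endfacet
facet normal -0.638 0.031 -0.769
outer loop
vertex 0.209 3.886 0.165
vertex 1.05 3.973 -0.529
vertex 0.669 2.986 -0.253
endloop
endfacet
facet normal 0.500 0.211 -0.840
outer loop
vertex 1.05 3.973 -0.529
vertex 1.953 4.164 0.057
vertex 1.747 3.158 -0.319
endloop
endfacet
facet normal 0.504 -0.686 0.524
outer loop
vertex 1.338 2.566 0.504
vertex 2.131 3.294 0.695
vertex 1.29 3.207 1.389
endloop
endfacet
facet normal -0.199 -0.799 0.568
outer loop
vertex 1.338 2.566 0.504
vertex 1.29 3.207 1.389
vertex 0.387 3.016 0.803
endloop
endfacet
facet normal -0.450 -0.888 -0.095
outer loop
vertex 1.338 2.566 0.504
vertex 0.387 3.016 0.803
vertex 0.669 2.986 -0.253
endloop
endfacet
facet normal 0.099 -0.830 -0.548
outer loop
vertex 1.338 2.566 0.504
vertex 0.669 2.986 -0.253
vertex 1.747 3.158 -0.319
endloop
endfacet
facet normal 0.688 -0.706 -0.166
outer loop
vertex 1.338 2.566 0.504
vertex 1.747 3.158 -0.319
vertex 2.131 3.294 0.695
endloop
endfacet
facet normal 0.638 -0.031 0.769
outer loop
vertex 1.29 3.207 1.389
vertex 2.131 3.294 0.695
vertex 1.671 4.194 1.113
endloop
endfacet
facet normal -0.500 -0.211 0.840
outer loop
vertex 0.387 3.016 0.803
vertex 1.29 3.207 1.389
vertex 0.593 4.022 1.179
endloop
endfacet
facet normal -0.906 -0.355 -0.232
outer loop
vertex 0.669 2.986 -0.253
vertex 0.387 3.016 0.803
vertex 0.209 3.886 0.165
endloop
endfacet
facet normal -0.017 -0.263 -0.965
outer loop
vertex 1.747 3.158 -0.319
vertex 0.669 2.986 -0.253
vertex 1.05 3.973 -0.529
endloop
endfacet
facet normal 0.936 -0.062 -0.346
outer loop
vertex 2.131 3.294 0.695
vertex 1.747 3.158 -0.319
vertex 1.953 4.164 0.057
endloop
endfacet
facet normal -0.794 0.450 -0.410
outer loop
vertex 1.069 -1.521 -0.257
vertex 0.951 -0.349 1.258
vertex 2.292 -0.205 -1.181
endloop
endfacet
facet normal 0.061 -0.611 -0.789
outer loop
vertex 3.149 -0.691 -0.738
vertex 1.069 -1.521 -0.257
vertex 2.292 -0.205 -1.181
endloop
endfacet
facet normal -0.793 0.450 -0.410
outer loop
vertex 2.292 -0.205 -1.181
vertex 0.951 -0.349 1.258
vertex 2.174 0.967 0.335
endloop
endfacet
facet normal 0.606 0.652 -0.457
outer loop
vertex 2.174 0.967 0.335
vertex 3.149 -0.691 -0.738
vertex 2.292 -0.205 -1.181
endloop
endfacet
facet normal -0.606 -0.652 0.457
outer loop
vertex 1.069 -1.521 -0.257
vertex 1.808 -0.835 1.701
vertex 0.951 -0.349 1.258
endloop
endfacet
facet normal 0.061 -0.611 -0.790
outer loop
vertex 1.926 -2.007 0.185
vertex 1.069 -1.521 -0.257
vertex 3.149 -0.691 -0.738
endloop
endfacet
facet normal -0.605 -0.652 0.457
outer loop
vertex 1.926 -2.007 0.185
vertex 1.808 -0.835 1.701
vertex 1.069 -1.521 -0.257
endloop
endfacet
facet normal -0.062 0.611 0.789
outer loop
vertex 0.951 -0.349 1.258
vertex 1.808 -0.835 1.701
vertex 2.174 0.967 0.335
endloop
endfacet
facet normal 0.605 0.652 -0.457
outer loop
vertex 3.031 0.481 0.777
vertex 3.149 -0.691 -0.738
vertex 2.174 0.967 0.335
endloop
endfacet
facet normal -0.061 0.611 0.789
outer loop
vertex 2.174 0.967 0.335
vertex 1.808 -0.835 1.701
vertex 3.031 0.481 0.777
endloop
endfacet
facet normal 0.793 -0.450 0.410
outer loop
vertex 3.031 0.481 0.777
vertex 1.926 -2.007 0.185
vertex 3.149 -0.691 -0.738
endloop
endfacet
facet normal 0.794 -0.450 0.410
outer loop
vertex 1.808 -0.835 1.701
vertex 1.926 -2.007 0.185
vertex 3.031 0.481 0.777
endloop
endfacet
facet normal -0.765 -0.012 0.644
outer loop
vertex -2.9 -0.411 3.85
vertex -3.476 0.462 3.183
vertex -3.298 -1.043 3.366
endloop
endfacet
facet normal 0.465 -0.704 0.537
outer loop
vertex -1.984 -1.022 2.257
vertex -2.9 -0.411 3.85
vertex -3.298 -1.043 3.366
endloop
endfacet
facet normal -0.764 -0.012 0.645
outer loop
vertex -3.298 -1.043 3.366
vertex -3.476 0.462 3.183
vertex -3.874 -0.17 2.7
endloop
endfacet
facet normal -0.448 -0.710 -0.544
outer loop
vertex -3.874 -0.17 2.7
vertex -1.984 -1.022 2.257
vertex -3.298 -1.043 3.366
endloop
endfacet
facet normal 0.447 0.710 0.543
outer loop
vertex -2.9 -0.411 3.85
vertex -2.162 0.483 2.074
vertex -3.476 0.462 3.183
endloop
endfacet
facet normal 0.465 -0.704 0.537
outer loop
vertex -1.586 -0.39 2.74
vertex -2.9 -0.411 3.85
vertex -1.984 -1.022 2.257
endloop
endfacet
facet normal 0.448 0.710 0.543
outer loop
vertex -1.586 -0.39 2.74
vertex -2.162 0.483 2.074
vertex -2.9 -0.411 3.85
endloop
endfacet
facet normal -0.465 0.704 -0.538
outer loop
vertex -3.476 0.462 3.183
vertex -2.162 0.483 2.074
vertex -3.874 -0.17 2.7
endloop
endfacet
facet normal -0.448 -0.710 -0.543
outer loop
vertex -2.56 -0.149 1.59
vertex -1.984 -1.022 2.257
vertex -3.874 -0.17 2.7
endloop
endfacet
facet normal -0.465 0.704 -0.537
outer loop
vertex -3.874 -0.17 2.7
vertex -2.162 0.483 2.074
vertex -2.56 -0.149 1.59
endloop
endfacet
facet normal 0.764 0.012 -0.645
outer loop
vertex -2.56 -0.149 1.59
vertex -1.586 -0.39 2.74
vertex -1.984 -1.022 2.257
endloop
endfacet
facet normal 0.764 0.012 -0.645
outer loop
vertex -2.162 0.483 2.074
vertex -1.586 -0.39 2.74
vertex -2.56 -0.149 1.59
endloop
endfacet

endsolid


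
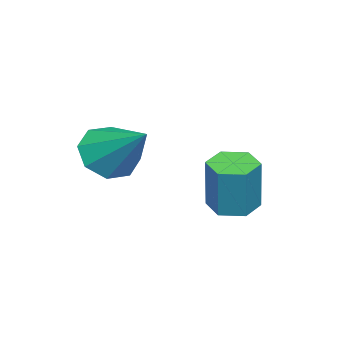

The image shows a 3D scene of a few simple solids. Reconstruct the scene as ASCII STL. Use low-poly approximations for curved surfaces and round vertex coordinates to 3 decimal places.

solid 
facet normal -0.367 -0.729 -0.578
outer loop
vertex 2.998 -4.3 2.346
vertex 2.312 -3.651 1.963
vertex 3.26 -3.929 1.711
endloop
endfacet
facet normal 0.942 -0.161 0.294
outer loop
vertex 2.998 -4.3 2.346
vertex 3.26 -3.929 1.711
vertex 3.108 -2.069 3.217
endloop
endfacet
facet normal -0.367 -0.728 -0.579
outer loop
vertex 3.26 -3.929 1.711
vertex 2.312 -3.651 1.963
vertex 2.967 -3.394 1.224
endloop
endfacet
facet normal 0.927 0.279 -0.251
outer loop
vertex 3.26 -3.929 1.711
vertex 2.967 -3.394 1.224
vertex 3.108 -2.069 3.217
endloop
endfacet
facet normal -0.366 -0.729 -0.578
outer loop
vertex 2.967 -3.394 1.224
vertex 2.312 -3.651 1.963
vertex 2.289 -3.01 1.169
endloop
endfacet
facet normal 0.454 0.727 -0.515
outer loop
vertex 2.967 -3.394 1.224
vertex 2.289 -3.01 1.169
vertex 3.108 -2.069 3.217
endloop
endfacet
facet normal -0.367 -0.729 -0.578
outer loop
vertex 2.289 -3.01 1.169
vertex 2.312 -3.651 1.963
vertex 1.625 -3.001 1.579
endloop
endfacet
facet normal -0.199 0.918 -0.342
outer loop
vertex 2.289 -3.01 1.169
vertex 1.625 -3.001 1.579
vertex 3.108 -2.069 3.217
endloop
endfacet
facet normal -0.367 -0.729 -0.578
outer loop
vertex 1.625 -3.001 1.579
vertex 2.312 -3.651 1.963
vertex 1.363 -3.372 2.214
endloop
endfacet
facet normal -0.649 0.742 0.166
outer loop
vertex 1.625 -3.001 1.579
vertex 1.363 -3.372 2.214
vertex 3.108 -2.069 3.217
endloop
endfacet
facet normal -0.367 -0.728 -0.579
outer loop
vertex 1.363 -3.372 2.214
vertex 2.312 -3.651 1.963
vertex 1.657 -3.907 2.701
endloop
endfacet
facet normal -0.634 0.300 0.713
outer loop
vertex 1.363 -3.372 2.214
vertex 1.657 -3.907 2.701
vertex 3.108 -2.069 3.217
endloop
endfacet
facet normal -0.367 -0.729 -0.578
outer loop
vertex 1.657 -3.907 2.701
vertex 2.312 -3.651 1.963
vertex 2.334 -4.291 2.756
endloop
endfacet
facet normal -0.162 -0.146 0.976
outer loop
vertex 1.657 -3.907 2.701
vertex 2.334 -4.291 2.756
vertex 3.108 -2.069 3.217
endloop
endfacet
facet normal -0.367 -0.729 -0.578
outer loop
vertex 2.334 -4.291 2.756
vertex 2.312 -3.651 1.963
vertex 2.998 -4.3 2.346
endloop
endfacet
facet normal 0.491 -0.338 0.803
outer loop
vertex 2.334 -4.291 2.756
vertex 2.998 -4.3 2.346
vertex 3.108 -2.069 3.217
endloop
endfacet
facet normal -0.229 -0.088 -0.969
outer loop
vertex 0.006 -1.286 -1.012
vertex -0.781 -1.136 -0.84
vertex -0.275 -0.515 -1.016
endloop
endfacet
facet normal 0.911 0.331 -0.245
outer loop
vertex 0.006 -1.286 -1.012
vertex -0.275 -0.515 -1.016
vertex 0.449 -1.114 0.869
endloop
endfacet
facet normal 0.911 0.331 -0.245
outer loop
vertex 0.449 -1.114 0.869
vertex -0.275 -0.515 -1.016
vertex 0.168 -0.344 0.865
endloop
endfacet
facet normal 0.227 0.088 0.970
outer loop
vertex 0.449 -1.114 0.869
vertex 0.168 -0.344 0.865
vertex -0.339 -0.964 1.04
endloop
endfacet
facet normal -0.227 -0.090 -0.970
outer loop
vertex -0.275 -0.515 -1.016
vertex -0.781 -1.136 -0.84
vertex -1.063 -0.366 -0.845
endloop
endfacet
facet normal 0.158 0.979 -0.126
outer loop
vertex -0.275 -0.515 -1.016
vertex -1.063 -0.366 -0.845
vertex 0.168 -0.344 0.865
endloop
endfacet
facet normal 0.159 0.979 -0.127
outer loop
vertex 0.168 -0.344 0.865
vertex -1.063 -0.366 -0.845
vertex -0.62 -0.194 1.036
endloop
endfacet
facet normal 0.227 0.088 0.970
outer loop
vertex 0.168 -0.344 0.865
vertex -0.62 -0.194 1.036
vertex -0.339 -0.964 1.04
endloop
endfacet
facet normal -0.227 -0.090 -0.970
outer loop
vertex -1.063 -0.366 -0.845
vertex -0.781 -1.136 -0.84
vertex -1.569 -0.986 -0.669
endloop
endfacet
facet normal -0.753 0.648 0.118
outer loop
vertex -1.063 -0.366 -0.845
vertex -1.569 -0.986 -0.669
vertex -0.62 -0.194 1.036
endloop
endfacet
facet normal -0.753 0.648 0.118
outer loop
vertex -0.62 -0.194 1.036
vertex -1.569 -0.986 -0.669
vertex -1.126 -0.814 1.212
endloop
endfacet
facet normal 0.229 0.089 0.969
outer loop
vertex -0.62 -0.194 1.036
vertex -1.126 -0.814 1.212
vertex -0.339 -0.964 1.04
endloop
endfacet
facet normal -0.227 -0.088 -0.970
outer loop
vertex -1.569 -0.986 -0.669
vertex -0.781 -1.136 -0.84
vertex -1.288 -1.756 -0.665
endloop
endfacet
facet normal -0.911 -0.331 0.245
outer loop
vertex -1.569 -0.986 -0.669
vertex -1.288 -1.756 -0.665
vertex -1.126 -0.814 1.212
endloop
endfacet
facet normal -0.911 -0.331 0.245
outer loop
vertex -1.126 -0.814 1.212
vertex -1.288 -1.756 -0.665
vertex -0.845 -1.585 1.216
endloop
endfacet
facet normal 0.229 0.088 0.969
outer loop
vertex -1.126 -0.814 1.212
vertex -0.845 -1.585 1.216
vertex -0.339 -0.964 1.04
endloop
endfacet
facet normal -0.227 -0.088 -0.970
outer loop
vertex -1.288 -1.756 -0.665
vertex -0.781 -1.136 -0.84
vertex -0.5 -1.906 -0.836
endloop
endfacet
facet normal -0.159 -0.979 0.126
outer loop
vertex -1.288 -1.756 -0.665
vertex -0.5 -1.906 -0.836
vertex -0.845 -1.585 1.216
endloop
endfacet
facet normal -0.158 -0.979 0.127
outer loop
vertex -0.845 -1.585 1.216
vertex -0.5 -1.906 -0.836
vertex -0.057 -1.734 1.045
endloop
endfacet
facet normal 0.227 0.090 0.970
outer loop
vertex -0.845 -1.585 1.216
vertex -0.057 -1.734 1.045
vertex -0.339 -0.964 1.04
endloop
endfacet
facet normal -0.229 -0.089 -0.969
outer loop
vertex -0.5 -1.906 -0.836
vertex -0.781 -1.136 -0.84
vertex 0.006 -1.286 -1.012
endloop
endfacet
facet normal 0.753 -0.648 -0.118
outer loop
vertex -0.5 -1.906 -0.836
vertex 0.006 -1.286 -1.012
vertex -0.057 -1.734 1.045
endloop
endfacet
facet normal 0.753 -0.648 -0.118
outer loop
vertex -0.057 -1.734 1.045
vertex 0.006 -1.286 -1.012
vertex 0.449 -1.114 0.869
endloop
endfacet
facet normal 0.227 0.090 0.970
outer loop
vertex -0.057 -1.734 1.045
vertex 0.449 -1.114 0.869
vertex -0.339 -0.964 1.04
endloop
endfacet

endsolid


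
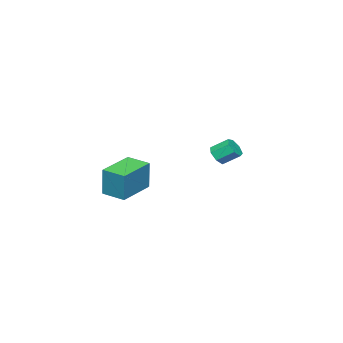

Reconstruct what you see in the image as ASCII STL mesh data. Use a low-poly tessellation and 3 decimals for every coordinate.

solid 
facet normal -0.991 0.007 0.135
outer loop
vertex 1.719 1.001 4.097
vertex 1.707 2.341 3.938
vertex 1.482 0.793 2.366
endloop
endfacet
facet normal 0.009 -0.993 0.118
outer loop
vertex 3.573 0.779 2.082
vertex 1.719 1.001 4.097
vertex 1.482 0.793 2.366
endloop
endfacet
facet normal -0.991 0.007 0.135
outer loop
vertex 1.482 0.793 2.366
vertex 1.707 2.341 3.938
vertex 1.47 2.134 2.207
endloop
endfacet
facet normal -0.134 -0.118 -0.984
outer loop
vertex 1.47 2.134 2.207
vertex 3.573 0.779 2.082
vertex 1.482 0.793 2.366
endloop
endfacet
facet normal 0.134 0.118 0.984
outer loop
vertex 1.719 1.001 4.097
vertex 3.798 2.327 3.654
vertex 1.707 2.341 3.938
endloop
endfacet
facet normal 0.009 -0.993 0.118
outer loop
vertex 3.81 0.986 3.813
vertex 1.719 1.001 4.097
vertex 3.573 0.779 2.082
endloop
endfacet
facet normal 0.134 0.118 0.984
outer loop
vertex 3.81 0.986 3.813
vertex 3.798 2.327 3.654
vertex 1.719 1.001 4.097
endloop
endfacet
facet normal -0.009 0.993 -0.117
outer loop
vertex 1.707 2.341 3.938
vertex 3.798 2.327 3.654
vertex 1.47 2.134 2.207
endloop
endfacet
facet normal -0.134 -0.118 -0.984
outer loop
vertex 3.561 2.119 1.923
vertex 3.573 0.779 2.082
vertex 1.47 2.134 2.207
endloop
endfacet
facet normal -0.009 0.993 -0.118
outer loop
vertex 1.47 2.134 2.207
vertex 3.798 2.327 3.654
vertex 3.561 2.119 1.923
endloop
endfacet
facet normal 0.991 -0.007 -0.135
outer loop
vertex 3.561 2.119 1.923
vertex 3.81 0.986 3.813
vertex 3.573 0.779 2.082
endloop
endfacet
facet normal 0.991 -0.007 -0.135
outer loop
vertex 3.798 2.327 3.654
vertex 3.81 0.986 3.813
vertex 3.561 2.119 1.923
endloop
endfacet
facet normal 0.316 -0.757 -0.572
outer loop
vertex -3.188 3.092 2.883
vertex -3.766 2.771 2.988
vertex -3.611 3.204 2.501
endloop
endfacet
facet normal 0.608 0.625 -0.490
outer loop
vertex -3.188 3.092 2.883
vertex -3.611 3.204 2.501
vertex -3.555 3.97 3.547
endloop
endfacet
facet normal 0.607 0.625 -0.490
outer loop
vertex -3.555 3.97 3.547
vertex -3.611 3.204 2.501
vertex -3.979 4.082 3.165
endloop
endfacet
facet normal -0.316 0.757 0.572
outer loop
vertex -3.555 3.97 3.547
vertex -3.979 4.082 3.165
vertex -4.134 3.649 3.652
endloop
endfacet
facet normal 0.315 -0.757 -0.573
outer loop
vertex -3.611 3.204 2.501
vertex -3.766 2.771 2.988
vertex -4.152 2.99 2.486
endloop
endfacet
facet normal -0.191 0.540 -0.820
outer loop
vertex -3.611 3.204 2.501
vertex -4.152 2.99 2.486
vertex -3.979 4.082 3.165
endloop
endfacet
facet normal -0.190 0.540 -0.820
outer loop
vertex -3.979 4.082 3.165
vertex -4.152 2.99 2.486
vertex -4.519 3.868 3.149
endloop
endfacet
facet normal -0.317 0.757 0.572
outer loop
vertex -3.979 4.082 3.165
vertex -4.519 3.868 3.149
vertex -4.134 3.649 3.652
endloop
endfacet
facet normal 0.316 -0.757 -0.573
outer loop
vertex -4.152 2.99 2.486
vertex -3.766 2.771 2.988
vertex -4.402 2.611 2.849
endloop
endfacet
facet normal -0.845 0.048 -0.532
outer loop
vertex -4.152 2.99 2.486
vertex -4.402 2.611 2.849
vertex -4.519 3.868 3.149
endloop
endfacet
facet normal -0.845 0.048 -0.532
outer loop
vertex -4.519 3.868 3.149
vertex -4.402 2.611 2.849
vertex -4.769 3.489 3.512
endloop
endfacet
facet normal -0.317 0.757 0.572
outer loop
vertex -4.519 3.868 3.149
vertex -4.769 3.489 3.512
vertex -4.134 3.649 3.652
endloop
endfacet
facet normal 0.316 -0.756 -0.573
outer loop
vertex -4.402 2.611 2.849
vertex -3.766 2.771 2.988
vertex -4.173 2.352 3.317
endloop
endfacet
facet normal -0.863 -0.480 0.157
outer loop
vertex -4.402 2.611 2.849
vertex -4.173 2.352 3.317
vertex -4.769 3.489 3.512
endloop
endfacet
facet normal -0.864 -0.479 0.155
outer loop
vertex -4.769 3.489 3.512
vertex -4.173 2.352 3.317
vertex -4.541 3.23 3.98
endloop
endfacet
facet normal -0.317 0.756 0.573
outer loop
vertex -4.769 3.489 3.512
vertex -4.541 3.23 3.98
vertex -4.134 3.649 3.652
endloop
endfacet
facet normal 0.316 -0.757 -0.572
outer loop
vertex -4.173 2.352 3.317
vertex -3.766 2.771 2.988
vertex -3.639 2.409 3.537
endloop
endfacet
facet normal -0.231 -0.646 0.728
outer loop
vertex -4.173 2.352 3.317
vertex -3.639 2.409 3.537
vertex -4.541 3.23 3.98
endloop
endfacet
facet normal -0.231 -0.647 0.727
outer loop
vertex -4.541 3.23 3.98
vertex -3.639 2.409 3.537
vertex -4.006 3.287 4.201
endloop
endfacet
facet normal -0.317 0.756 0.572
outer loop
vertex -4.541 3.23 3.98
vertex -4.006 3.287 4.201
vertex -4.134 3.649 3.652
endloop
endfacet
facet normal 0.318 -0.756 -0.572
outer loop
vertex -3.639 2.409 3.537
vertex -3.766 2.771 2.988
vertex -3.2 2.739 3.345
endloop
endfacet
facet normal 0.574 -0.327 0.750
outer loop
vertex -3.639 2.409 3.537
vertex -3.2 2.739 3.345
vertex -4.006 3.287 4.201
endloop
endfacet
facet normal 0.575 -0.327 0.750
outer loop
vertex -4.006 3.287 4.201
vertex -3.2 2.739 3.345
vertex -3.567 3.616 4.008
endloop
endfacet
facet normal -0.315 0.757 0.573
outer loop
vertex -4.006 3.287 4.201
vertex -3.567 3.616 4.008
vertex -4.134 3.649 3.652
endloop
endfacet
facet normal 0.317 -0.758 -0.571
outer loop
vertex -3.2 2.739 3.345
vertex -3.766 2.771 2.988
vertex -3.188 3.092 2.883
endloop
endfacet
facet normal 0.948 0.240 0.208
outer loop
vertex -3.2 2.739 3.345
vertex -3.188 3.092 2.883
vertex -3.567 3.616 4.008
endloop
endfacet
facet normal 0.948 0.239 0.208
outer loop
vertex -3.567 3.616 4.008
vertex -3.188 3.092 2.883
vertex -3.555 3.97 3.547
endloop
endfacet
facet normal -0.316 0.757 0.573
outer loop
vertex -3.567 3.616 4.008
vertex -3.555 3.97 3.547
vertex -4.134 3.649 3.652
endloop
endfacet

endsolid


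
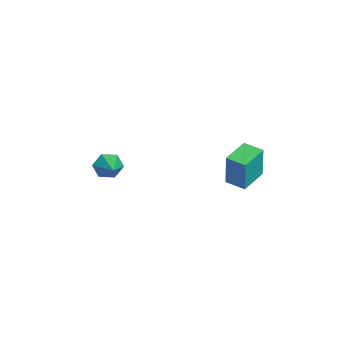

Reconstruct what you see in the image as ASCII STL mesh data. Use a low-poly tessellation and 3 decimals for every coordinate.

solid 
facet normal -0.903 -0.174 -0.392
outer loop
vertex -3.736 -2.095 -0.325
vertex -4.023 -1.693 0.158
vertex -3.816 -1.419 -0.441
endloop
endfacet
facet normal 0.754 -0.023 -0.657
outer loop
vertex -3.736 -2.095 -0.325
vertex -3.816 -1.419 -0.441
vertex -2.857 -1.467 0.662
endloop
endfacet
facet normal -0.903 -0.175 -0.392
outer loop
vertex -3.816 -1.419 -0.441
vertex -4.023 -1.693 0.158
vertex -4.103 -1.018 0.041
endloop
endfacet
facet normal 0.475 0.795 -0.378
outer loop
vertex -3.816 -1.419 -0.441
vertex -4.103 -1.018 0.041
vertex -2.857 -1.467 0.662
endloop
endfacet
facet normal -0.904 -0.175 -0.391
outer loop
vertex -4.103 -1.018 0.041
vertex -4.023 -1.693 0.158
vertex -4.309 -1.291 0.64
endloop
endfacet
facet normal 0.101 0.892 0.441
outer loop
vertex -4.103 -1.018 0.041
vertex -4.309 -1.291 0.64
vertex -2.857 -1.467 0.662
endloop
endfacet
facet normal -0.904 -0.175 -0.391
outer loop
vertex -4.309 -1.291 0.64
vertex -4.023 -1.693 0.158
vertex -4.229 -1.967 0.757
endloop
endfacet
facet normal 0.006 0.171 0.985
outer loop
vertex -4.309 -1.291 0.64
vertex -4.229 -1.967 0.757
vertex -2.857 -1.467 0.662
endloop
endfacet
facet normal -0.903 -0.176 -0.391
outer loop
vertex -4.229 -1.967 0.757
vertex -4.023 -1.693 0.158
vertex -3.942 -2.368 0.274
endloop
endfacet
facet normal 0.285 -0.647 0.707
outer loop
vertex -4.229 -1.967 0.757
vertex -3.942 -2.368 0.274
vertex -2.857 -1.467 0.662
endloop
endfacet
facet normal -0.904 -0.176 -0.391
outer loop
vertex -3.942 -2.368 0.274
vertex -4.023 -1.693 0.158
vertex -3.736 -2.095 -0.325
endloop
endfacet
facet normal 0.658 -0.744 -0.113
outer loop
vertex -3.942 -2.368 0.274
vertex -3.736 -2.095 -0.325
vertex -2.857 -1.467 0.662
endloop
endfacet
facet normal -0.785 0.607 0.123
outer loop
vertex -1.03 3.789 3.46
vertex -0.476 4.52 3.386
vertex -1.268 3.807 1.858
endloop
endfacet
facet normal -0.602 -0.795 0.080
outer loop
vertex -0.224 3.0 1.694
vertex -1.03 3.789 3.46
vertex -1.268 3.807 1.858
endloop
endfacet
facet normal -0.785 0.607 0.123
outer loop
vertex -1.268 3.807 1.858
vertex -0.476 4.52 3.386
vertex -0.714 4.538 1.784
endloop
endfacet
facet normal -0.147 0.011 -0.989
outer loop
vertex -0.714 4.538 1.784
vertex -0.224 3.0 1.694
vertex -1.268 3.807 1.858
endloop
endfacet
facet normal 0.147 -0.011 0.989
outer loop
vertex -1.03 3.789 3.46
vertex 0.568 3.713 3.222
vertex -0.476 4.52 3.386
endloop
endfacet
facet normal -0.602 -0.795 0.080
outer loop
vertex 0.014 2.982 3.296
vertex -1.03 3.789 3.46
vertex -0.224 3.0 1.694
endloop
endfacet
facet normal 0.147 -0.011 0.989
outer loop
vertex 0.014 2.982 3.296
vertex 0.568 3.713 3.222
vertex -1.03 3.789 3.46
endloop
endfacet
facet normal 0.602 0.795 -0.080
outer loop
vertex -0.476 4.52 3.386
vertex 0.568 3.713 3.222
vertex -0.714 4.538 1.784
endloop
endfacet
facet normal -0.147 0.011 -0.989
outer loop
vertex 0.33 3.731 1.62
vertex -0.224 3.0 1.694
vertex -0.714 4.538 1.784
endloop
endfacet
facet normal 0.602 0.795 -0.080
outer loop
vertex -0.714 4.538 1.784
vertex 0.568 3.713 3.222
vertex 0.33 3.731 1.62
endloop
endfacet
facet normal 0.785 -0.607 -0.123
outer loop
vertex 0.33 3.731 1.62
vertex 0.014 2.982 3.296
vertex -0.224 3.0 1.694
endloop
endfacet
facet normal 0.785 -0.607 -0.123
outer loop
vertex 0.568 3.713 3.222
vertex 0.014 2.982 3.296
vertex 0.33 3.731 1.62
endloop
endfacet

endsolid


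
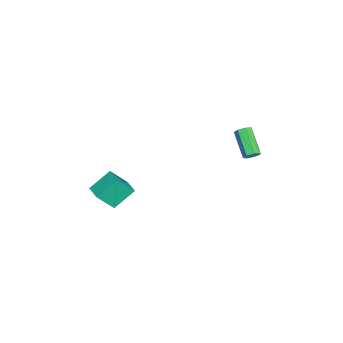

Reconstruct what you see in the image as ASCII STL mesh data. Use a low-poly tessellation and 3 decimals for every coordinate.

solid 
facet normal 0.803 0.310 -0.509
outer loop
vertex -1.689 4.38 0.049
vertex -1.923 4.252 -0.398
vertex -1.936 4.705 -0.143
endloop
endfacet
facet normal 0.235 0.621 0.748
outer loop
vertex -1.689 4.38 0.049
vertex -1.936 4.705 -0.143
vertex -3.103 3.835 0.945
endloop
endfacet
facet normal 0.236 0.620 0.749
outer loop
vertex -3.103 3.835 0.945
vertex -1.936 4.705 -0.143
vertex -3.35 4.161 0.753
endloop
endfacet
facet normal -0.804 -0.309 0.509
outer loop
vertex -3.103 3.835 0.945
vertex -3.35 4.161 0.753
vertex -3.337 3.708 0.498
endloop
endfacet
facet normal 0.803 0.310 -0.509
outer loop
vertex -1.936 4.705 -0.143
vertex -1.923 4.252 -0.398
vertex -2.173 4.69 -0.526
endloop
endfacet
facet normal -0.280 0.950 0.136
outer loop
vertex -1.936 4.705 -0.143
vertex -2.173 4.69 -0.526
vertex -3.35 4.161 0.753
endloop
endfacet
facet normal -0.281 0.950 0.134
outer loop
vertex -3.35 4.161 0.753
vertex -2.173 4.69 -0.526
vertex -3.587 4.145 0.37
endloop
endfacet
facet normal -0.803 -0.310 0.510
outer loop
vertex -3.35 4.161 0.753
vertex -3.587 4.145 0.37
vertex -3.337 3.708 0.498
endloop
endfacet
facet normal 0.803 0.310 -0.509
outer loop
vertex -2.173 4.69 -0.526
vertex -1.923 4.252 -0.398
vertex -2.222 4.345 -0.813
endloop
endfacet
facet normal -0.586 0.566 -0.580
outer loop
vertex -2.173 4.69 -0.526
vertex -2.222 4.345 -0.813
vertex -3.587 4.145 0.37
endloop
endfacet
facet normal -0.586 0.566 -0.580
outer loop
vertex -3.587 4.145 0.37
vertex -2.222 4.345 -0.813
vertex -3.636 3.8 0.083
endloop
endfacet
facet normal -0.803 -0.310 0.510
outer loop
vertex -3.587 4.145 0.37
vertex -3.636 3.8 0.083
vertex -3.337 3.708 0.498
endloop
endfacet
facet normal 0.803 0.309 -0.510
outer loop
vertex -2.222 4.345 -0.813
vertex -1.923 4.252 -0.398
vertex -2.046 3.93 -0.787
endloop
endfacet
facet normal -0.450 -0.245 -0.859
outer loop
vertex -2.222 4.345 -0.813
vertex -2.046 3.93 -0.787
vertex -3.636 3.8 0.083
endloop
endfacet
facet normal -0.450 -0.243 -0.859
outer loop
vertex -3.636 3.8 0.083
vertex -2.046 3.93 -0.787
vertex -3.46 3.386 0.108
endloop
endfacet
facet normal -0.803 -0.310 0.509
outer loop
vertex -3.636 3.8 0.083
vertex -3.46 3.386 0.108
vertex -3.337 3.708 0.498
endloop
endfacet
facet normal 0.803 0.309 -0.510
outer loop
vertex -2.046 3.93 -0.787
vertex -1.923 4.252 -0.398
vertex -1.777 3.758 -0.468
endloop
endfacet
facet normal 0.025 -0.871 -0.490
outer loop
vertex -2.046 3.93 -0.787
vertex -1.777 3.758 -0.468
vertex -3.46 3.386 0.108
endloop
endfacet
facet normal 0.025 -0.872 -0.490
outer loop
vertex -3.46 3.386 0.108
vertex -1.777 3.758 -0.468
vertex -3.191 3.214 0.428
endloop
endfacet
facet normal -0.803 -0.310 0.509
outer loop
vertex -3.46 3.386 0.108
vertex -3.191 3.214 0.428
vertex -3.337 3.708 0.498
endloop
endfacet
facet normal 0.804 0.310 -0.508
outer loop
vertex -1.777 3.758 -0.468
vertex -1.923 4.252 -0.398
vertex -1.619 3.958 -0.096
endloop
endfacet
facet normal 0.481 -0.841 0.248
outer loop
vertex -1.777 3.758 -0.468
vertex -1.619 3.958 -0.096
vertex -3.191 3.214 0.428
endloop
endfacet
facet normal 0.480 -0.842 0.245
outer loop
vertex -3.191 3.214 0.428
vertex -1.619 3.958 -0.096
vertex -3.032 3.413 0.8
endloop
endfacet
facet normal -0.803 -0.310 0.509
outer loop
vertex -3.191 3.214 0.428
vertex -3.032 3.413 0.8
vertex -3.337 3.708 0.498
endloop
endfacet
facet normal 0.804 0.308 -0.509
outer loop
vertex -1.619 3.958 -0.096
vertex -1.923 4.252 -0.398
vertex -1.689 4.38 0.049
endloop
endfacet
facet normal 0.575 -0.179 0.798
outer loop
vertex -1.619 3.958 -0.096
vertex -1.689 4.38 0.049
vertex -3.032 3.413 0.8
endloop
endfacet
facet normal 0.575 -0.178 0.799
outer loop
vertex -3.032 3.413 0.8
vertex -1.689 4.38 0.049
vertex -3.103 3.835 0.945
endloop
endfacet
facet normal -0.803 -0.310 0.509
outer loop
vertex -3.032 3.413 0.8
vertex -3.103 3.835 0.945
vertex -3.337 3.708 0.498
endloop
endfacet
facet normal -0.867 -0.491 -0.086
outer loop
vertex 0.191 -3.371 -0.038
vertex -0.184 -2.47 -1.405
vertex 0.887 -4.442 -0.934
endloop
endfacet
facet normal 0.223 -0.536 0.814
outer loop
vertex 1.684 -3.99 -0.855
vertex 0.191 -3.371 -0.038
vertex 0.887 -4.442 -0.934
endloop
endfacet
facet normal -0.867 -0.491 -0.086
outer loop
vertex 0.887 -4.442 -0.934
vertex -0.184 -2.47 -1.405
vertex 0.512 -3.541 -2.301
endloop
endfacet
facet normal 0.446 -0.686 -0.575
outer loop
vertex 0.512 -3.541 -2.301
vertex 1.684 -3.99 -0.855
vertex 0.887 -4.442 -0.934
endloop
endfacet
facet normal -0.446 0.686 0.575
outer loop
vertex 0.191 -3.371 -0.038
vertex 0.613 -2.018 -1.326
vertex -0.184 -2.47 -1.405
endloop
endfacet
facet normal 0.223 -0.536 0.814
outer loop
vertex 0.988 -2.919 0.041
vertex 0.191 -3.371 -0.038
vertex 1.684 -3.99 -0.855
endloop
endfacet
facet normal -0.446 0.686 0.575
outer loop
vertex 0.988 -2.919 0.041
vertex 0.613 -2.018 -1.326
vertex 0.191 -3.371 -0.038
endloop
endfacet
facet normal -0.223 0.536 -0.814
outer loop
vertex -0.184 -2.47 -1.405
vertex 0.613 -2.018 -1.326
vertex 0.512 -3.541 -2.301
endloop
endfacet
facet normal 0.446 -0.686 -0.575
outer loop
vertex 1.309 -3.089 -2.222
vertex 1.684 -3.99 -0.855
vertex 0.512 -3.541 -2.301
endloop
endfacet
facet normal -0.223 0.536 -0.814
outer loop
vertex 0.512 -3.541 -2.301
vertex 0.613 -2.018 -1.326
vertex 1.309 -3.089 -2.222
endloop
endfacet
facet normal 0.867 0.491 0.086
outer loop
vertex 1.309 -3.089 -2.222
vertex 0.988 -2.919 0.041
vertex 1.684 -3.99 -0.855
endloop
endfacet
facet normal 0.867 0.491 0.086
outer loop
vertex 0.613 -2.018 -1.326
vertex 0.988 -2.919 0.041
vertex 1.309 -3.089 -2.222
endloop
endfacet

endsolid


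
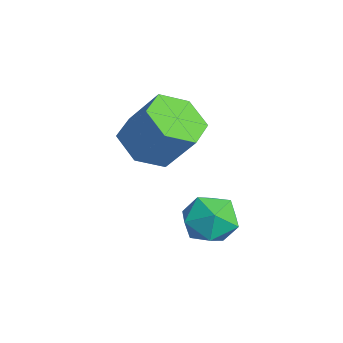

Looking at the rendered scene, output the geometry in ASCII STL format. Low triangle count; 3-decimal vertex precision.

solid 
facet normal -0.398 -0.441 -0.805
outer loop
vertex -2.187 -2.962 0.556
vertex -2.9 -3.261 1.072
vertex -2.949 -2.437 0.645
endloop
endfacet
facet normal 0.412 0.698 -0.585
outer loop
vertex -2.187 -2.962 0.556
vertex -2.949 -2.437 0.645
vertex -1.606 -2.319 1.732
endloop
endfacet
facet normal 0.412 0.698 -0.585
outer loop
vertex -1.606 -2.319 1.732
vertex -2.949 -2.437 0.645
vertex -2.368 -1.794 1.821
endloop
endfacet
facet normal 0.397 0.440 0.805
outer loop
vertex -1.606 -2.319 1.732
vertex -2.368 -1.794 1.821
vertex -2.32 -2.619 2.248
endloop
endfacet
facet normal -0.398 -0.441 -0.805
outer loop
vertex -2.949 -2.437 0.645
vertex -2.9 -3.261 1.072
vertex -3.662 -2.736 1.161
endloop
endfacet
facet normal -0.503 0.838 -0.210
outer loop
vertex -2.949 -2.437 0.645
vertex -3.662 -2.736 1.161
vertex -2.368 -1.794 1.821
endloop
endfacet
facet normal -0.503 0.838 -0.210
outer loop
vertex -2.368 -1.794 1.821
vertex -3.662 -2.736 1.161
vertex -3.082 -2.093 2.337
endloop
endfacet
facet normal 0.398 0.440 0.805
outer loop
vertex -2.368 -1.794 1.821
vertex -3.082 -2.093 2.337
vertex -2.32 -2.619 2.248
endloop
endfacet
facet normal -0.397 -0.440 -0.805
outer loop
vertex -3.662 -2.736 1.161
vertex -2.9 -3.261 1.072
vertex -3.614 -3.561 1.588
endloop
endfacet
facet normal -0.916 0.141 0.375
outer loop
vertex -3.662 -2.736 1.161
vertex -3.614 -3.561 1.588
vertex -3.082 -2.093 2.337
endloop
endfacet
facet normal -0.916 0.140 0.376
outer loop
vertex -3.082 -2.093 2.337
vertex -3.614 -3.561 1.588
vertex -3.033 -2.918 2.764
endloop
endfacet
facet normal 0.398 0.440 0.805
outer loop
vertex -3.082 -2.093 2.337
vertex -3.033 -2.918 2.764
vertex -2.32 -2.619 2.248
endloop
endfacet
facet normal -0.397 -0.440 -0.805
outer loop
vertex -3.614 -3.561 1.588
vertex -2.9 -3.261 1.072
vertex -2.852 -4.086 1.499
endloop
endfacet
facet normal -0.412 -0.698 0.585
outer loop
vertex -3.614 -3.561 1.588
vertex -2.852 -4.086 1.499
vertex -3.033 -2.918 2.764
endloop
endfacet
facet normal -0.412 -0.698 0.585
outer loop
vertex -3.033 -2.918 2.764
vertex -2.852 -4.086 1.499
vertex -2.271 -3.443 2.675
endloop
endfacet
facet normal 0.398 0.441 0.805
outer loop
vertex -3.033 -2.918 2.764
vertex -2.271 -3.443 2.675
vertex -2.32 -2.619 2.248
endloop
endfacet
facet normal -0.398 -0.440 -0.805
outer loop
vertex -2.852 -4.086 1.499
vertex -2.9 -3.261 1.072
vertex -2.138 -3.787 0.983
endloop
endfacet
facet normal 0.503 -0.838 0.210
outer loop
vertex -2.852 -4.086 1.499
vertex -2.138 -3.787 0.983
vertex -2.271 -3.443 2.675
endloop
endfacet
facet normal 0.503 -0.838 0.210
outer loop
vertex -2.271 -3.443 2.675
vertex -2.138 -3.787 0.983
vertex -1.558 -3.144 2.159
endloop
endfacet
facet normal 0.398 0.441 0.805
outer loop
vertex -2.271 -3.443 2.675
vertex -1.558 -3.144 2.159
vertex -2.32 -2.619 2.248
endloop
endfacet
facet normal -0.398 -0.440 -0.805
outer loop
vertex -2.138 -3.787 0.983
vertex -2.9 -3.261 1.072
vertex -2.187 -2.962 0.556
endloop
endfacet
facet normal 0.916 -0.140 -0.375
outer loop
vertex -2.138 -3.787 0.983
vertex -2.187 -2.962 0.556
vertex -1.558 -3.144 2.159
endloop
endfacet
facet normal 0.916 -0.141 -0.375
outer loop
vertex -1.558 -3.144 2.159
vertex -2.187 -2.962 0.556
vertex -1.606 -2.319 1.732
endloop
endfacet
facet normal 0.397 0.440 0.805
outer loop
vertex -1.558 -3.144 2.159
vertex -1.606 -2.319 1.732
vertex -2.32 -2.619 2.248
endloop
endfacet
facet normal -0.510 0.249 0.823
outer loop
vertex -0.195 -1.823 0.438
vertex -0.887 -2.137 0.104
vertex -0.389 -2.621 0.559
endloop
endfacet
facet normal 0.171 0.107 0.979
outer loop
vertex -0.195 -1.823 0.438
vertex -0.389 -2.621 0.559
vertex 0.397 -2.404 0.398
endloop
endfacet
facet normal 0.581 0.551 0.600
outer loop
vertex -0.195 -1.823 0.438
vertex 0.397 -2.404 0.398
vertex 0.384 -1.786 -0.157
endloop
endfacet
facet normal 0.153 0.966 0.209
outer loop
vertex -0.195 -1.823 0.438
vertex 0.384 -1.786 -0.157
vertex -0.41 -1.621 -0.339
endloop
endfacet
facet normal -0.521 0.780 0.347
outer loop
vertex -0.195 -1.823 0.438
vertex -0.41 -1.621 -0.339
vertex -0.887 -2.137 0.104
endloop
endfacet
facet normal 0.312 -0.559 0.768
outer loop
vertex 0.397 -2.404 0.398
vertex -0.389 -2.621 0.559
vertex 0.07 -3.079 0.039
endloop
endfacet
facet normal -0.791 -0.330 0.515
outer loop
vertex -0.389 -2.621 0.559
vertex -0.887 -2.137 0.104
vertex -0.724 -2.914 -0.143
endloop
endfacet
facet normal -0.809 0.528 -0.256
outer loop
vertex -0.887 -2.137 0.104
vertex -0.41 -1.621 -0.339
vertex -0.737 -2.296 -0.698
endloop
endfacet
facet normal 0.283 0.830 -0.481
outer loop
vertex -0.41 -1.621 -0.339
vertex 0.384 -1.786 -0.157
vertex 0.049 -2.079 -0.859
endloop
endfacet
facet normal 0.976 0.157 0.151
outer loop
vertex 0.384 -1.786 -0.157
vertex 0.397 -2.404 0.398
vertex 0.547 -2.563 -0.404
endloop
endfacet
facet normal -0.153 -0.966 -0.209
outer loop
vertex -0.145 -2.877 -0.738
vertex 0.07 -3.079 0.039
vertex -0.724 -2.914 -0.143
endloop
endfacet
facet normal -0.581 -0.551 -0.600
outer loop
vertex -0.145 -2.877 -0.738
vertex -0.724 -2.914 -0.143
vertex -0.737 -2.296 -0.698
endloop
endfacet
facet normal -0.171 -0.107 -0.979
outer loop
vertex -0.145 -2.877 -0.738
vertex -0.737 -2.296 -0.698
vertex 0.049 -2.079 -0.859
endloop
endfacet
facet normal 0.510 -0.249 -0.823
outer loop
vertex -0.145 -2.877 -0.738
vertex 0.049 -2.079 -0.859
vertex 0.547 -2.563 -0.404
endloop
endfacet
facet normal 0.521 -0.780 -0.347
outer loop
vertex -0.145 -2.877 -0.738
vertex 0.547 -2.563 -0.404
vertex 0.07 -3.079 0.039
endloop
endfacet
facet normal -0.283 -0.830 0.481
outer loop
vertex -0.724 -2.914 -0.143
vertex 0.07 -3.079 0.039
vertex -0.389 -2.621 0.559
endloop
endfacet
facet normal -0.976 -0.157 -0.151
outer loop
vertex -0.737 -2.296 -0.698
vertex -0.724 -2.914 -0.143
vertex -0.887 -2.137 0.104
endloop
endfacet
facet normal -0.312 0.559 -0.768
outer loop
vertex 0.049 -2.079 -0.859
vertex -0.737 -2.296 -0.698
vertex -0.41 -1.621 -0.339
endloop
endfacet
facet normal 0.791 0.330 -0.515
outer loop
vertex 0.547 -2.563 -0.404
vertex 0.049 -2.079 -0.859
vertex 0.384 -1.786 -0.157
endloop
endfacet
facet normal 0.809 -0.528 0.256
outer loop
vertex 0.07 -3.079 0.039
vertex 0.547 -2.563 -0.404
vertex 0.397 -2.404 0.398
endloop
endfacet

endsolid
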